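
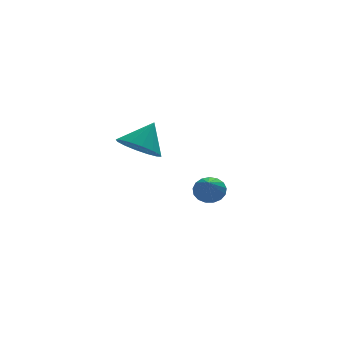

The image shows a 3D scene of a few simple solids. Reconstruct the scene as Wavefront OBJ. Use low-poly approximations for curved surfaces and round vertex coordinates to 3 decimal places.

v -4.114 -3.222 2.762
v -3.284 -3.084 2.116
v -3.266 -2.718 3.958
v -3.554 -2.606 2.106
v -3.973 -2.293 2.271
v -4.43 -2.229 2.568
v -4.802 -2.431 2.917
v -4.99 -2.845 3.224
v -4.943 -3.36 3.408
v -4.674 -3.838 3.418
v -4.254 -4.151 3.253
v -3.797 -4.215 2.956
v -3.425 -4.013 2.607
v -3.237 -3.599 2.3
v 0.962 2.319 -2.794
v 1.449 2.601 -2.239
v 0.438 1.081 -1.706
v 1.126 2.789 -2.181
v 0.766 2.87 -2.263
v 0.451 2.824 -2.467
v 0.253 2.663 -2.746
v 0.217 2.423 -3.036
v 0.353 2.159 -3.27
v 0.628 1.932 -3.396
v 0.979 1.793 -3.384
v 1.327 1.775 -3.237
v 1.591 1.882 -2.988
v 1.712 2.088 -2.695
v 1.66 2.348 -2.425
f 2 1 4
f 2 4 3
f 4 1 5
f 4 5 3
f 5 1 6
f 5 6 3
f 6 1 7
f 6 7 3
f 7 1 8
f 7 8 3
f 8 1 9
f 8 9 3
f 9 1 10
f 9 10 3
f 10 1 11
f 10 11 3
f 11 1 12
f 11 12 3
f 12 1 13
f 12 13 3
f 13 1 14
f 13 14 3
f 14 1 2
f 14 2 3
f 16 15 18
f 16 18 17
f 18 15 19
f 18 19 17
f 19 15 20
f 19 20 17
f 20 15 21
f 20 21 17
f 21 15 22
f 21 22 17
f 22 15 23
f 22 23 17
f 23 15 24
f 23 24 17
f 24 15 25
f 24 25 17
f 25 15 26
f 25 26 17
f 26 15 27
f 26 27 17
f 27 15 28
f 27 28 17
f 28 15 29
f 28 29 17
f 29 15 16
f 29 16 17



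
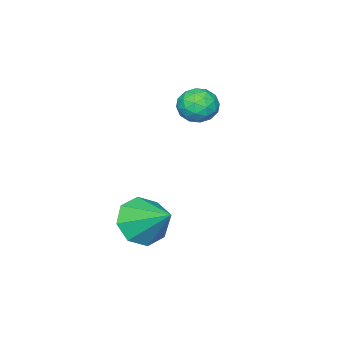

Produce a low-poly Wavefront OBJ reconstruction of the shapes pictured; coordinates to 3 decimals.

v -0.606 2.263 0.67
v -0.019 2.587 1.123
v -0.661 1.233 1.477
v -0.074 1.557 1.93
v -0.807 1.899 1.912
v -0.774 2.536 1.413
v 0.094 1.284 1.187
v 0.127 1.921 0.688
v 0.413 1.982 1.443
v -0.144 2.363 1.891
v -0.536 1.457 0.709
v -1.093 1.838 1.157
v -0.308 2.516 0.826
v -0.372 1.304 1.774
v -0.803 1.506 1.763
v -0.458 1.696 2.03
v -0.751 2.486 0.996
v -0.406 2.676 1.263
v -0.87 2.272 1.726
v -0.274 1.144 1.337
v 0.071 1.334 1.604
v -0.222 2.124 0.57
v 0.123 2.314 0.837
v 0.19 1.548 0.874
v 0.291 2.351 1.28
v 0.259 1.745 1.755
v 0.358 1.584 1.318
v 0.377 1.959 1.024
v -0.036 2.574 1.544
v -0.068 1.969 2.018
v -0.499 2.17 2.007
v -0.479 2.544 1.714
v 0.218 2.219 1.732
v -0.612 1.851 0.582
v -0.644 1.246 1.056
v -0.201 1.276 0.886
v -0.181 1.65 0.593
v -0.939 2.075 0.845
v -0.971 1.469 1.32
v -1.057 1.861 1.576
v -1.038 2.236 1.282
v -0.898 1.601 0.868
v 3.646 2.877 -2.402
v 3.987 3.405 -3.243
v 3.834 4.323 -1.418
v 3.189 3.449 -3.155
v 2.659 3.158 -2.626
v 2.707 2.702 -1.966
v 3.304 2.349 -1.561
v 4.102 2.305 -1.649
v 4.632 2.596 -2.179
v 4.584 3.051 -2.839
f 1 38 17
f 38 12 41
f 17 41 6
f 38 41 17
f 1 17 13
f 17 6 18
f 13 18 2
f 17 18 13
f 1 13 22
f 13 2 23
f 22 23 8
f 13 23 22
f 1 22 34
f 22 8 37
f 34 37 11
f 22 37 34
f 1 34 38
f 34 11 42
f 38 42 12
f 34 42 38
f 2 18 29
f 18 6 32
f 29 32 10
f 18 32 29
f 6 41 19
f 41 12 40
f 19 40 5
f 41 40 19
f 12 42 39
f 42 11 35
f 39 35 3
f 42 35 39
f 11 37 36
f 37 8 24
f 36 24 7
f 37 24 36
f 8 23 28
f 23 2 25
f 28 25 9
f 23 25 28
f 4 30 16
f 30 10 31
f 16 31 5
f 30 31 16
f 4 16 14
f 16 5 15
f 14 15 3
f 16 15 14
f 4 14 21
f 14 3 20
f 21 20 7
f 14 20 21
f 4 21 26
f 21 7 27
f 26 27 9
f 21 27 26
f 4 26 30
f 26 9 33
f 30 33 10
f 26 33 30
f 5 31 19
f 31 10 32
f 19 32 6
f 31 32 19
f 3 15 39
f 15 5 40
f 39 40 12
f 15 40 39
f 7 20 36
f 20 3 35
f 36 35 11
f 20 35 36
f 9 27 28
f 27 7 24
f 28 24 8
f 27 24 28
f 10 33 29
f 33 9 25
f 29 25 2
f 33 25 29
f 44 43 46
f 44 46 45
f 46 43 47
f 46 47 45
f 47 43 48
f 47 48 45
f 48 43 49
f 48 49 45
f 49 43 50
f 49 50 45
f 50 43 51
f 50 51 45
f 51 43 52
f 51 52 45
f 52 43 44
f 52 44 45



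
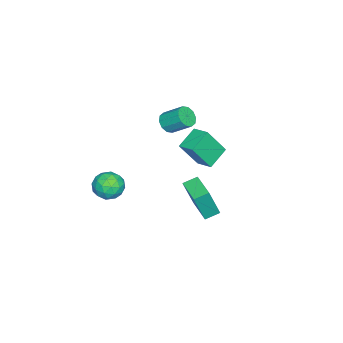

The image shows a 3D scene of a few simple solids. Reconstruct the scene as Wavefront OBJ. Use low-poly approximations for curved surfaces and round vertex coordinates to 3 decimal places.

v 0.602 0.772 0.429
v 1.108 0.32 2.353
v 1.85 1.925 0.371
v 2.356 1.473 2.295
v 1.184 0.127 0.125
v 1.69 -0.325 2.049
v 2.432 1.28 0.067
v 2.938 0.828 1.991
v -3.608 -3.334 2.503
v -3.293 -2.935 1.965
v -3.238 -1.747 2.879
v -3.552 -2.146 3.417
v -3.746 -2.887 1.93
v -3.691 -1.699 2.844
v -4.147 -3.01 2.114
v -4.092 -1.821 3.027
v -4.341 -3.256 2.446
v -4.286 -2.068 3.36
v -4.255 -3.533 2.801
v -4.2 -2.344 3.714
v -3.922 -3.733 3.041
v -3.867 -2.545 3.955
v -3.469 -3.781 3.076
v -3.414 -2.593 3.99
v -3.068 -3.659 2.893
v -3.013 -2.47 3.806
v -2.874 -3.412 2.56
v -2.819 -2.224 3.474
v -2.96 -3.136 2.206
v -2.905 -1.947 3.119
v 4.031 -2.997 2.632
v 4.498 -3.501 1.952
v 2.922 -4.099 2.688
v 3.389 -4.603 2.008
v 3.769 -4.517 2.893
v 4.455 -3.836 2.858
v 2.965 -3.764 1.782
v 3.651 -3.083 1.747
v 3.839 -3.975 1.426
v 4.336 -4.441 2.113
v 3.084 -3.159 2.527
v 3.581 -3.625 3.214
v 4.362 -3.152 2.287
v 3.058 -4.448 2.353
v 3.281 -4.397 2.873
v 3.556 -4.694 2.473
v 4.337 -3.349 2.82
v 4.611 -3.646 2.42
v 4.183 -4.243 2.973
v 2.809 -3.954 2.22
v 3.083 -4.251 1.82
v 3.864 -2.906 2.167
v 4.139 -3.203 1.767
v 3.237 -3.357 1.667
v 4.25 -3.727 1.578
v 3.597 -4.375 1.611
v 3.348 -3.882 1.478
v 3.751 -3.481 1.458
v 4.542 -4.001 1.982
v 3.889 -4.649 2.015
v 4.113 -4.599 2.535
v 4.516 -4.198 2.515
v 4.154 -4.28 1.673
v 3.531 -2.951 2.625
v 2.878 -3.599 2.658
v 2.904 -3.402 2.125
v 3.307 -3.001 2.105
v 3.823 -3.225 3.029
v 3.17 -3.873 3.062
v 3.669 -4.119 3.182
v 4.072 -3.718 3.162
v 3.266 -3.32 2.967
v -4.623 -0.998 0.401
v -4.144 -0.002 0.721
v -3.323 -1.398 -0.3
v -2.844 -0.402 0.02
v -3.956 -1.878 2.14
v -3.477 -0.882 2.46
v -2.656 -2.278 1.439
v -2.177 -1.282 1.759
f 2 4 1
f 5 2 1
f 1 4 3
f 3 5 1
f 2 8 4
f 6 2 5
f 6 8 2
f 4 8 3
f 7 5 3
f 3 8 7
f 7 6 5
f 8 6 7
f 10 9 13
f 10 13 11
f 11 13 14
f 11 14 12
f 13 9 15
f 13 15 14
f 14 15 16
f 14 16 12
f 15 9 17
f 15 17 16
f 16 17 18
f 16 18 12
f 17 9 19
f 17 19 18
f 18 19 20
f 18 20 12
f 19 9 21
f 19 21 20
f 20 21 22
f 20 22 12
f 21 9 23
f 21 23 22
f 22 23 24
f 22 24 12
f 23 9 25
f 23 25 24
f 24 25 26
f 24 26 12
f 25 9 27
f 25 27 26
f 26 27 28
f 26 28 12
f 27 9 29
f 27 29 28
f 28 29 30
f 28 30 12
f 29 9 10
f 29 10 30
f 30 10 11
f 30 11 12
f 31 68 47
f 68 42 71
f 47 71 36
f 68 71 47
f 31 47 43
f 47 36 48
f 43 48 32
f 47 48 43
f 31 43 52
f 43 32 53
f 52 53 38
f 43 53 52
f 31 52 64
f 52 38 67
f 64 67 41
f 52 67 64
f 31 64 68
f 64 41 72
f 68 72 42
f 64 72 68
f 32 48 59
f 48 36 62
f 59 62 40
f 48 62 59
f 36 71 49
f 71 42 70
f 49 70 35
f 71 70 49
f 42 72 69
f 72 41 65
f 69 65 33
f 72 65 69
f 41 67 66
f 67 38 54
f 66 54 37
f 67 54 66
f 38 53 58
f 53 32 55
f 58 55 39
f 53 55 58
f 34 60 46
f 60 40 61
f 46 61 35
f 60 61 46
f 34 46 44
f 46 35 45
f 44 45 33
f 46 45 44
f 34 44 51
f 44 33 50
f 51 50 37
f 44 50 51
f 34 51 56
f 51 37 57
f 56 57 39
f 51 57 56
f 34 56 60
f 56 39 63
f 60 63 40
f 56 63 60
f 35 61 49
f 61 40 62
f 49 62 36
f 61 62 49
f 33 45 69
f 45 35 70
f 69 70 42
f 45 70 69
f 37 50 66
f 50 33 65
f 66 65 41
f 50 65 66
f 39 57 58
f 57 37 54
f 58 54 38
f 57 54 58
f 40 63 59
f 63 39 55
f 59 55 32
f 63 55 59
f 74 76 73
f 77 74 73
f 73 76 75
f 75 77 73
f 74 80 76
f 78 74 77
f 78 80 74
f 76 80 75
f 79 77 75
f 75 80 79
f 79 78 77
f 80 78 79



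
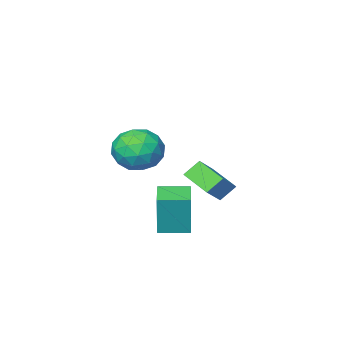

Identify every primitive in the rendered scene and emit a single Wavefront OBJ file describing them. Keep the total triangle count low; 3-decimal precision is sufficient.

v 0.923 1.914 -4.323
v 1.05 2.095 -2.386
v -0.214 2.641 -4.316
v -0.087 2.823 -2.379
v 1.667 3.077 -4.481
v 1.794 3.259 -2.544
v 0.53 3.805 -4.474
v 0.657 3.986 -2.537
v 1.575 3.019 0.9
v 2.28 3.748 0.388
v 2.32 1.632 -0.048
v 3.025 2.361 -0.56
v 3.147 2.135 0.546
v 2.686 2.993 1.132
v 1.914 2.387 -0.792
v 1.453 3.245 -0.206
v 2.489 3.357 -0.658
v 3.251 3.201 0.169
v 1.349 2.179 0.171
v 2.111 2.023 0.998
v 1.862 3.505 0.727
v 2.738 1.875 -0.387
v 2.81 1.742 0.263
v 3.224 2.171 -0.038
v 2.101 3.061 1.164
v 2.515 3.49 0.863
v 3.025 2.542 0.957
v 2.085 1.89 -0.523
v 2.499 2.319 -0.824
v 1.376 3.209 0.378
v 1.79 3.638 0.077
v 1.575 2.838 -0.617
v 2.399 3.704 -0.189
v 2.837 2.889 -0.746
v 2.184 2.904 -0.882
v 1.913 3.408 -0.538
v 2.847 3.612 0.297
v 3.285 2.797 -0.259
v 3.357 2.665 0.391
v 3.086 3.169 0.735
v 2.97 3.383 -0.317
v 1.315 2.583 0.599
v 1.753 1.768 0.043
v 1.514 2.211 -0.395
v 1.243 2.715 -0.051
v 1.763 2.491 1.086
v 2.201 1.676 0.529
v 2.687 1.972 0.878
v 2.416 2.476 1.222
v 1.63 1.997 0.657
v -2.525 -0.505 -3.996
v -3.226 -0.35 -3.3
v -2.776 0.914 -4.566
v -3.477 1.07 -3.87
v -1.483 0.05 -3.07
v -2.184 0.206 -2.374
v -1.734 1.47 -3.64
v -2.435 1.625 -2.944
f 2 4 1
f 5 2 1
f 1 4 3
f 3 5 1
f 2 8 4
f 6 2 5
f 6 8 2
f 4 8 3
f 7 5 3
f 3 8 7
f 7 6 5
f 8 6 7
f 9 46 25
f 46 20 49
f 25 49 14
f 46 49 25
f 9 25 21
f 25 14 26
f 21 26 10
f 25 26 21
f 9 21 30
f 21 10 31
f 30 31 16
f 21 31 30
f 9 30 42
f 30 16 45
f 42 45 19
f 30 45 42
f 9 42 46
f 42 19 50
f 46 50 20
f 42 50 46
f 10 26 37
f 26 14 40
f 37 40 18
f 26 40 37
f 14 49 27
f 49 20 48
f 27 48 13
f 49 48 27
f 20 50 47
f 50 19 43
f 47 43 11
f 50 43 47
f 19 45 44
f 45 16 32
f 44 32 15
f 45 32 44
f 16 31 36
f 31 10 33
f 36 33 17
f 31 33 36
f 12 38 24
f 38 18 39
f 24 39 13
f 38 39 24
f 12 24 22
f 24 13 23
f 22 23 11
f 24 23 22
f 12 22 29
f 22 11 28
f 29 28 15
f 22 28 29
f 12 29 34
f 29 15 35
f 34 35 17
f 29 35 34
f 12 34 38
f 34 17 41
f 38 41 18
f 34 41 38
f 13 39 27
f 39 18 40
f 27 40 14
f 39 40 27
f 11 23 47
f 23 13 48
f 47 48 20
f 23 48 47
f 15 28 44
f 28 11 43
f 44 43 19
f 28 43 44
f 17 35 36
f 35 15 32
f 36 32 16
f 35 32 36
f 18 41 37
f 41 17 33
f 37 33 10
f 41 33 37
f 52 54 51
f 55 52 51
f 51 54 53
f 53 55 51
f 52 58 54
f 56 52 55
f 56 58 52
f 54 58 53
f 57 55 53
f 53 58 57
f 57 56 55
f 58 56 57



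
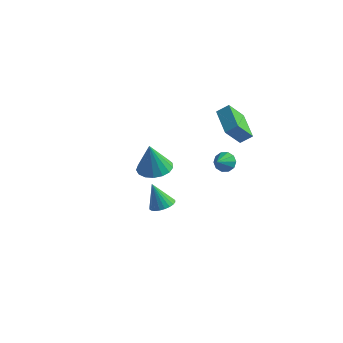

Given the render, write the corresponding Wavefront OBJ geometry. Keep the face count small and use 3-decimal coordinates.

v -2.362 1.5 -1.501
v -1.323 1.372 -1.425
v -2.538 1.22 0.441
v -1.388 1.866 -1.36
v -1.676 2.276 -1.327
v -2.122 2.509 -1.333
v -2.622 2.51 -1.379
v -3.063 2.28 -1.452
v -3.344 1.872 -1.536
v -3.399 1.378 -1.613
v -3.217 0.913 -1.663
v -2.839 0.582 -1.677
v -2.352 0.461 -1.65
v -1.867 0.579 -1.589
v -1.496 0.907 -1.508
v 1.504 3.264 2.687
v 1.043 2.403 3.878
v 2.068 3.655 3.188
v 1.608 2.794 4.379
v 2.812 1.946 2.241
v 2.352 1.085 3.432
v 3.377 2.337 2.742
v 2.916 1.476 3.933
v -4.107 3.395 -3.614
v -3.554 3.224 -3.729
v -3.893 3.385 -2.566
v -3.551 3.557 -3.727
v -3.725 3.838 -3.689
v -4.02 3.978 -3.627
v -4.343 3.933 -3.561
v -4.591 3.717 -3.512
v -4.685 3.399 -3.496
v -4.597 3.079 -3.517
v -4.352 2.86 -3.569
v -4.031 2.81 -3.635
v -3.733 2.946 -3.695
v 3.843 -1.568 3.263
v 4.213 -1.284 3.715
v 3.837 -2.412 3.797
v 3.828 -1.22 3.812
v 3.449 -1.289 3.698
v 3.221 -1.464 3.418
v 3.23 -1.679 3.079
v 3.473 -1.852 2.81
v 3.858 -1.915 2.714
v 4.237 -1.846 2.827
v 4.466 -1.671 3.107
v 4.457 -1.456 3.446
v 0.945 -3.098 -0.324
v 1.429 -3.62 -0.123
v 0.315 -3.122 1.124
v 1.574 -3.38 -0.055
v 1.624 -3.097 -0.029
v 1.57 -2.814 -0.048
v 1.421 -2.574 -0.108
v 1.2 -2.414 -0.202
v 0.94 -2.358 -0.314
v 0.68 -2.415 -0.428
v 0.461 -2.575 -0.526
v 0.316 -2.816 -0.593
v 0.267 -3.099 -0.62
v 0.32 -3.382 -0.601
v 0.469 -3.622 -0.54
v 0.69 -3.782 -0.447
v 0.951 -3.838 -0.334
v 1.21 -3.781 -0.221
f 2 1 4
f 2 4 3
f 4 1 5
f 4 5 3
f 5 1 6
f 5 6 3
f 6 1 7
f 6 7 3
f 7 1 8
f 7 8 3
f 8 1 9
f 8 9 3
f 9 1 10
f 9 10 3
f 10 1 11
f 10 11 3
f 11 1 12
f 11 12 3
f 12 1 13
f 12 13 3
f 13 1 14
f 13 14 3
f 14 1 15
f 14 15 3
f 15 1 2
f 15 2 3
f 17 19 16
f 20 17 16
f 16 19 18
f 18 20 16
f 17 23 19
f 21 17 20
f 21 23 17
f 19 23 18
f 22 20 18
f 18 23 22
f 22 21 20
f 23 21 22
f 25 24 27
f 25 27 26
f 27 24 28
f 27 28 26
f 28 24 29
f 28 29 26
f 29 24 30
f 29 30 26
f 30 24 31
f 30 31 26
f 31 24 32
f 31 32 26
f 32 24 33
f 32 33 26
f 33 24 34
f 33 34 26
f 34 24 35
f 34 35 26
f 35 24 36
f 35 36 26
f 36 24 25
f 36 25 26
f 38 37 40
f 38 40 39
f 40 37 41
f 40 41 39
f 41 37 42
f 41 42 39
f 42 37 43
f 42 43 39
f 43 37 44
f 43 44 39
f 44 37 45
f 44 45 39
f 45 37 46
f 45 46 39
f 46 37 47
f 46 47 39
f 47 37 48
f 47 48 39
f 48 37 38
f 48 38 39
f 50 49 52
f 50 52 51
f 52 49 53
f 52 53 51
f 53 49 54
f 53 54 51
f 54 49 55
f 54 55 51
f 55 49 56
f 55 56 51
f 56 49 57
f 56 57 51
f 57 49 58
f 57 58 51
f 58 49 59
f 58 59 51
f 59 49 60
f 59 60 51
f 60 49 61
f 60 61 51
f 61 49 62
f 61 62 51
f 62 49 63
f 62 63 51
f 63 49 64
f 63 64 51
f 64 49 65
f 64 65 51
f 65 49 66
f 65 66 51
f 66 49 50
f 66 50 51



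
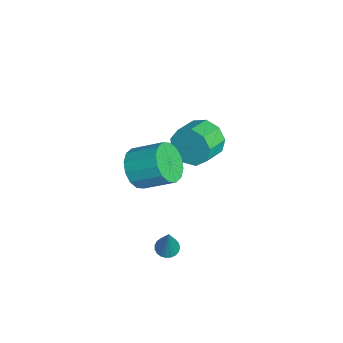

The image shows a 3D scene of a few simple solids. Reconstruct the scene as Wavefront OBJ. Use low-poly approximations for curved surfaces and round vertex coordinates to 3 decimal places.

v 3.166 -1.245 -2.935
v 3.611 -1.585 -3.089
v 3.814 -1.235 -1.085
v 3.702 -1.364 -3.122
v 3.701 -1.123 -3.123
v 3.608 -0.903 -3.091
v 3.438 -0.742 -3.033
v 3.221 -0.668 -2.957
v 2.995 -0.694 -2.878
v 2.798 -0.815 -2.809
v 2.665 -1.01 -2.761
v 2.619 -1.246 -2.744
v 2.667 -1.482 -2.759
v 2.802 -1.677 -2.805
v 2.999 -1.797 -2.874
v 3.226 -1.822 -2.953
v 3.442 -1.746 -3.029
v -1.776 1.059 0.082
v -1.214 1.279 -0.826
v -0.182 0.441 -0.39
v -0.744 0.221 0.518
v -1.04 1.771 -0.293
v -0.008 0.932 0.143
v -1.211 1.929 0.416
v -0.178 1.091 0.852
v -1.646 1.681 0.968
v -0.613 0.842 1.404
v -2.142 1.141 1.105
v -1.109 0.303 1.542
v -2.467 0.564 0.764
v -1.434 -0.275 1.2
v -2.469 0.218 0.104
v -1.436 -0.621 0.54
v -2.147 0.266 -0.567
v -1.114 -0.573 -0.131
v -1.651 0.685 -0.934
v -0.618 -0.154 -0.498
v 2.506 -2.473 2.74
v 3.241 -2.271 2.002
v 3.768 -0.904 2.903
v 3.034 -1.107 3.64
v 2.796 -1.993 1.84
v 3.324 -0.626 2.741
v 2.274 -1.843 1.919
v 2.802 -0.476 2.82
v 1.814 -1.863 2.218
v 2.342 -0.496 3.119
v 1.54 -2.046 2.656
v 2.068 -0.679 3.557
v 1.524 -2.343 3.117
v 2.052 -0.977 4.018
v 1.772 -2.676 3.477
v 2.299 -1.309 4.378
v 2.216 -2.954 3.639
v 2.744 -1.587 4.54
v 2.738 -3.104 3.56
v 3.266 -1.737 4.461
v 3.198 -3.084 3.261
v 3.726 -1.717 4.162
v 3.472 -2.901 2.823
v 4 -1.534 3.724
v 3.488 -2.603 2.362
v 4.016 -1.237 3.263
f 2 1 4
f 2 4 3
f 4 1 5
f 4 5 3
f 5 1 6
f 5 6 3
f 6 1 7
f 6 7 3
f 7 1 8
f 7 8 3
f 8 1 9
f 8 9 3
f 9 1 10
f 9 10 3
f 10 1 11
f 10 11 3
f 11 1 12
f 11 12 3
f 12 1 13
f 12 13 3
f 13 1 14
f 13 14 3
f 14 1 15
f 14 15 3
f 15 1 16
f 15 16 3
f 16 1 17
f 16 17 3
f 17 1 2
f 17 2 3
f 19 18 22
f 19 22 20
f 20 22 23
f 20 23 21
f 22 18 24
f 22 24 23
f 23 24 25
f 23 25 21
f 24 18 26
f 24 26 25
f 25 26 27
f 25 27 21
f 26 18 28
f 26 28 27
f 27 28 29
f 27 29 21
f 28 18 30
f 28 30 29
f 29 30 31
f 29 31 21
f 30 18 32
f 30 32 31
f 31 32 33
f 31 33 21
f 32 18 34
f 32 34 33
f 33 34 35
f 33 35 21
f 34 18 36
f 34 36 35
f 35 36 37
f 35 37 21
f 36 18 19
f 36 19 37
f 37 19 20
f 37 20 21
f 39 38 42
f 39 42 40
f 40 42 43
f 40 43 41
f 42 38 44
f 42 44 43
f 43 44 45
f 43 45 41
f 44 38 46
f 44 46 45
f 45 46 47
f 45 47 41
f 46 38 48
f 46 48 47
f 47 48 49
f 47 49 41
f 48 38 50
f 48 50 49
f 49 50 51
f 49 51 41
f 50 38 52
f 50 52 51
f 51 52 53
f 51 53 41
f 52 38 54
f 52 54 53
f 53 54 55
f 53 55 41
f 54 38 56
f 54 56 55
f 55 56 57
f 55 57 41
f 56 38 58
f 56 58 57
f 57 58 59
f 57 59 41
f 58 38 60
f 58 60 59
f 59 60 61
f 59 61 41
f 60 38 62
f 60 62 61
f 61 62 63
f 61 63 41
f 62 38 39
f 62 39 63
f 63 39 40
f 63 40 41



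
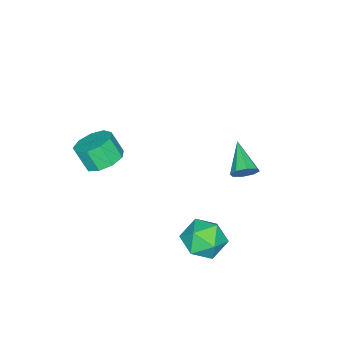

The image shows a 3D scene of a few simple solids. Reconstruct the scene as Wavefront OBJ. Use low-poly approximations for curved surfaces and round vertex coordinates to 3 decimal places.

v -2.132 1.829 -2.725
v -1.693 1.659 -2.322
v -3.188 0.871 -1.975
v -1.935 2.04 -2.176
v -2.293 2.297 -2.352
v -2.557 2.28 -2.746
v -2.572 1.998 -3.127
v -2.33 1.617 -3.273
v -1.972 1.36 -3.097
v -1.708 1.377 -2.703
v 1.813 -2.345 -0.646
v 2.229 -1.691 -0.275
v 2.244 -2.24 0.677
v 1.827 -2.895 0.306
v 1.648 -1.615 -0.223
v 1.663 -2.164 0.73
v 1.144 -1.881 -0.369
v 1.159 -2.43 0.584
v 0.953 -2.364 -0.644
v 0.967 -2.914 0.309
v 1.164 -2.839 -0.921
v 1.178 -3.388 0.032
v 1.679 -3.082 -1.069
v 1.693 -3.631 -0.116
v 2.256 -2.981 -1.02
v 2.27 -3.53 -0.067
v 2.626 -2.582 -0.795
v 2.64 -3.132 0.158
v 2.615 -2.073 -0.502
v 2.63 -2.622 0.451
v 2.325 2.973 -3.065
v 2.782 2.191 -3.533
v 0.858 2.249 -3.287
v 1.315 1.467 -3.755
v 1.448 1.61 -2.754
v 2.354 2.057 -2.617
v 1.286 2.383 -4.203
v 2.192 2.83 -4.066
v 2.14 1.826 -4.237
v 2.24 1.348 -3.341
v 1.4 3.092 -3.479
v 1.5 2.614 -2.583
f 2 1 4
f 2 4 3
f 4 1 5
f 4 5 3
f 5 1 6
f 5 6 3
f 6 1 7
f 6 7 3
f 7 1 8
f 7 8 3
f 8 1 9
f 8 9 3
f 9 1 10
f 9 10 3
f 10 1 2
f 10 2 3
f 12 11 15
f 12 15 13
f 13 15 16
f 13 16 14
f 15 11 17
f 15 17 16
f 16 17 18
f 16 18 14
f 17 11 19
f 17 19 18
f 18 19 20
f 18 20 14
f 19 11 21
f 19 21 20
f 20 21 22
f 20 22 14
f 21 11 23
f 21 23 22
f 22 23 24
f 22 24 14
f 23 11 25
f 23 25 24
f 24 25 26
f 24 26 14
f 25 11 27
f 25 27 26
f 26 27 28
f 26 28 14
f 27 11 29
f 27 29 28
f 28 29 30
f 28 30 14
f 29 11 12
f 29 12 30
f 30 12 13
f 30 13 14
f 31 42 36
f 31 36 32
f 31 32 38
f 31 38 41
f 31 41 42
f 32 36 40
f 36 42 35
f 42 41 33
f 41 38 37
f 38 32 39
f 34 40 35
f 34 35 33
f 34 33 37
f 34 37 39
f 34 39 40
f 35 40 36
f 33 35 42
f 37 33 41
f 39 37 38
f 40 39 32



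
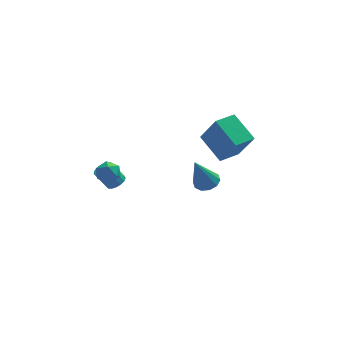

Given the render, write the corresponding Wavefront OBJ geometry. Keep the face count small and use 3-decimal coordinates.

v -3.521 -2.214 2.244
v -3.207 -2.328 2.816
v -3.073 -3.092 1.824
v -2.759 -3.206 2.396
v -3.417 -3.274 2.36
v -3.694 -2.732 2.62
v -2.586 -2.688 2.02
v -2.863 -2.146 2.28
v -2.629 -2.621 2.678
v -3.142 -2.983 2.888
v -3.138 -2.437 1.752
v -3.651 -2.799 1.962
v -2.709 2.83 -2.385
v -2.312 2.533 -2.124
v -2.935 2.572 -1.134
v -3.331 2.87 -1.395
v -2.237 2.787 -2.086
v -2.86 2.827 -1.097
v -2.269 3.052 -2.117
v -2.892 3.091 -1.127
v -2.402 3.265 -2.209
v -3.025 3.304 -1.22
v -2.606 3.379 -2.342
v -3.228 3.418 -1.352
v -2.833 3.367 -2.484
v -3.455 3.407 -1.494
v -3.031 3.233 -2.604
v -3.654 3.272 -1.614
v -3.156 3.006 -2.673
v -3.778 3.045 -1.683
v -3.178 2.739 -2.676
v -3.801 2.778 -1.687
v -3.093 2.493 -2.613
v -3.715 2.532 -1.623
v -2.919 2.324 -2.497
v -3.542 2.363 -1.508
v -2.698 2.271 -2.356
v -3.321 2.311 -1.366
v -2.479 2.347 -2.221
v -3.102 2.386 -1.231
v 1.64 0.76 -0.99
v 2.104 0.249 -0.983
v 1.02 0.22 0.79
v 2.287 0.595 -0.814
v 2.223 1.005 -0.712
v 1.936 1.32 -0.716
v 1.536 1.422 -0.824
v 1.176 1.271 -0.996
v 0.993 0.925 -1.165
v 1.057 0.516 -1.267
v 1.344 0.2 -1.263
v 1.743 0.098 -1.155
v 1.539 4.043 -0.015
v 2.234 3.237 1.666
v 2.522 4.798 -0.06
v 3.217 3.992 1.621
v 2.443 2.808 -0.981
v 3.138 2.002 0.7
v 3.426 3.563 -1.026
v 4.121 2.757 0.655
f 1 12 6
f 1 6 2
f 1 2 8
f 1 8 11
f 1 11 12
f 2 6 10
f 6 12 5
f 12 11 3
f 11 8 7
f 8 2 9
f 4 10 5
f 4 5 3
f 4 3 7
f 4 7 9
f 4 9 10
f 5 10 6
f 3 5 12
f 7 3 11
f 9 7 8
f 10 9 2
f 14 13 17
f 14 17 15
f 15 17 18
f 15 18 16
f 17 13 19
f 17 19 18
f 18 19 20
f 18 20 16
f 19 13 21
f 19 21 20
f 20 21 22
f 20 22 16
f 21 13 23
f 21 23 22
f 22 23 24
f 22 24 16
f 23 13 25
f 23 25 24
f 24 25 26
f 24 26 16
f 25 13 27
f 25 27 26
f 26 27 28
f 26 28 16
f 27 13 29
f 27 29 28
f 28 29 30
f 28 30 16
f 29 13 31
f 29 31 30
f 30 31 32
f 30 32 16
f 31 13 33
f 31 33 32
f 32 33 34
f 32 34 16
f 33 13 35
f 33 35 34
f 34 35 36
f 34 36 16
f 35 13 37
f 35 37 36
f 36 37 38
f 36 38 16
f 37 13 39
f 37 39 38
f 38 39 40
f 38 40 16
f 39 13 14
f 39 14 40
f 40 14 15
f 40 15 16
f 42 41 44
f 42 44 43
f 44 41 45
f 44 45 43
f 45 41 46
f 45 46 43
f 46 41 47
f 46 47 43
f 47 41 48
f 47 48 43
f 48 41 49
f 48 49 43
f 49 41 50
f 49 50 43
f 50 41 51
f 50 51 43
f 51 41 52
f 51 52 43
f 52 41 42
f 52 42 43
f 54 56 53
f 57 54 53
f 53 56 55
f 55 57 53
f 54 60 56
f 58 54 57
f 58 60 54
f 56 60 55
f 59 57 55
f 55 60 59
f 59 58 57
f 60 58 59



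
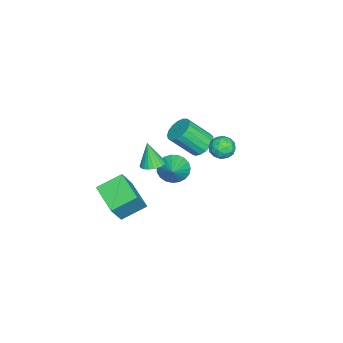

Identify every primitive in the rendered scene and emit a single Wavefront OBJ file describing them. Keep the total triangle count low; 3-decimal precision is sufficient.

v 0.607 2.502 2.378
v 1.365 2.903 2.523
v 1.771 1.62 3.948
v 1.013 1.218 3.802
v 1.098 3.099 2.776
v 1.505 1.816 4.2
v 0.719 3.158 2.937
v 1.125 1.875 4.362
v 0.314 3.067 2.971
v 0.72 1.784 4.395
v -0.024 2.846 2.868
v 0.383 1.563 4.293
v -0.217 2.547 2.653
v 0.189 1.263 4.078
v -0.222 2.237 2.375
v 0.185 0.953 3.8
v -0.037 1.987 2.098
v 0.37 0.704 3.522
v 0.296 1.856 1.885
v 0.702 0.572 3.309
v 0.7 1.873 1.784
v 1.106 0.589 3.209
v 1.082 2.033 1.82
v 1.489 0.75 3.244
v 1.356 2.301 1.983
v 1.762 1.018 3.408
v 1.458 2.615 2.237
v 1.864 1.332 3.662
v -3.79 -0.362 -4.091
v -3.381 0.117 -4.907
v -2.41 -0.038 -3.209
v -3.584 0.437 -4.708
v -3.822 0.619 -4.402
v -4.055 0.632 -4.043
v -4.242 0.472 -3.692
v -4.351 0.169 -3.41
v -4.363 -0.227 -3.246
v -4.275 -0.646 -3.228
v -4.104 -1.016 -3.36
v -3.879 -1.273 -3.618
v -3.638 -1.372 -3.958
v -3.423 -1.297 -4.321
v -3.272 -1.06 -4.644
v -3.21 -0.703 -4.872
v -3.249 -0.287 -4.965
v 1.097 4.291 2.858
v 1.626 4.656 3.351
v 1.594 3.124 3.189
v 2.123 3.489 3.682
v 1.334 3.487 3.865
v 1.027 4.207 3.661
v 2.193 3.573 2.879
v 1.886 4.293 2.675
v 2.303 4.212 3.364
v 1.773 4.159 3.973
v 1.447 3.621 2.567
v 0.917 3.568 3.176
v 1.318 4.575 3.075
v 1.902 3.205 3.465
v 1.438 3.203 3.572
v 1.749 3.417 3.862
v 0.966 4.312 3.258
v 1.277 4.527 3.547
v 1.105 3.84 3.849
v 1.943 3.253 2.993
v 2.254 3.468 3.282
v 1.471 4.363 2.678
v 1.782 4.577 2.968
v 2.115 3.94 2.691
v 2.027 4.529 3.373
v 2.319 3.844 3.567
v 2.36 3.893 3.096
v 2.18 4.316 2.975
v 1.715 4.498 3.731
v 2.007 3.812 3.925
v 1.543 3.811 4.033
v 1.363 4.235 3.913
v 2.113 4.237 3.738
v 1.213 3.968 2.615
v 1.505 3.282 2.809
v 1.857 3.545 2.627
v 1.677 3.969 2.507
v 0.901 3.936 2.973
v 1.193 3.251 3.167
v 1.04 3.464 3.565
v 0.86 3.887 3.444
v 1.107 3.543 2.802
v 2.723 -2.555 -1.625
v 1.869 -1.279 -0.872
v 4.091 -1.277 -2.239
v 3.237 -0.001 -1.486
v 3.703 -2.839 -0.034
v 2.849 -1.563 0.719
v 5.071 -1.561 -0.648
v 4.217 -0.285 0.105
v 4.085 0.585 3.128
v 4.591 1.062 3.35
v 3.795 0.195 4.632
v 4.358 1.226 3.347
v 4.083 1.292 3.311
v 3.808 1.25 3.248
v 3.576 1.107 3.166
v 3.421 0.885 3.078
v 3.367 0.617 2.998
v 3.422 0.344 2.938
v 3.579 0.108 2.907
v 3.812 -0.056 2.909
v 4.087 -0.122 2.945
v 4.361 -0.08 3.009
v 4.593 0.063 3.091
v 4.748 0.285 3.178
v 4.802 0.553 3.258
v 4.747 0.826 3.318
f 2 1 5
f 2 5 3
f 3 5 6
f 3 6 4
f 5 1 7
f 5 7 6
f 6 7 8
f 6 8 4
f 7 1 9
f 7 9 8
f 8 9 10
f 8 10 4
f 9 1 11
f 9 11 10
f 10 11 12
f 10 12 4
f 11 1 13
f 11 13 12
f 12 13 14
f 12 14 4
f 13 1 15
f 13 15 14
f 14 15 16
f 14 16 4
f 15 1 17
f 15 17 16
f 16 17 18
f 16 18 4
f 17 1 19
f 17 19 18
f 18 19 20
f 18 20 4
f 19 1 21
f 19 21 20
f 20 21 22
f 20 22 4
f 21 1 23
f 21 23 22
f 22 23 24
f 22 24 4
f 23 1 25
f 23 25 24
f 24 25 26
f 24 26 4
f 25 1 27
f 25 27 26
f 26 27 28
f 26 28 4
f 27 1 2
f 27 2 28
f 28 2 3
f 28 3 4
f 30 29 32
f 30 32 31
f 32 29 33
f 32 33 31
f 33 29 34
f 33 34 31
f 34 29 35
f 34 35 31
f 35 29 36
f 35 36 31
f 36 29 37
f 36 37 31
f 37 29 38
f 37 38 31
f 38 29 39
f 38 39 31
f 39 29 40
f 39 40 31
f 40 29 41
f 40 41 31
f 41 29 42
f 41 42 31
f 42 29 43
f 42 43 31
f 43 29 44
f 43 44 31
f 44 29 45
f 44 45 31
f 45 29 30
f 45 30 31
f 46 83 62
f 83 57 86
f 62 86 51
f 83 86 62
f 46 62 58
f 62 51 63
f 58 63 47
f 62 63 58
f 46 58 67
f 58 47 68
f 67 68 53
f 58 68 67
f 46 67 79
f 67 53 82
f 79 82 56
f 67 82 79
f 46 79 83
f 79 56 87
f 83 87 57
f 79 87 83
f 47 63 74
f 63 51 77
f 74 77 55
f 63 77 74
f 51 86 64
f 86 57 85
f 64 85 50
f 86 85 64
f 57 87 84
f 87 56 80
f 84 80 48
f 87 80 84
f 56 82 81
f 82 53 69
f 81 69 52
f 82 69 81
f 53 68 73
f 68 47 70
f 73 70 54
f 68 70 73
f 49 75 61
f 75 55 76
f 61 76 50
f 75 76 61
f 49 61 59
f 61 50 60
f 59 60 48
f 61 60 59
f 49 59 66
f 59 48 65
f 66 65 52
f 59 65 66
f 49 66 71
f 66 52 72
f 71 72 54
f 66 72 71
f 49 71 75
f 71 54 78
f 75 78 55
f 71 78 75
f 50 76 64
f 76 55 77
f 64 77 51
f 76 77 64
f 48 60 84
f 60 50 85
f 84 85 57
f 60 85 84
f 52 65 81
f 65 48 80
f 81 80 56
f 65 80 81
f 54 72 73
f 72 52 69
f 73 69 53
f 72 69 73
f 55 78 74
f 78 54 70
f 74 70 47
f 78 70 74
f 89 91 88
f 92 89 88
f 88 91 90
f 90 92 88
f 89 95 91
f 93 89 92
f 93 95 89
f 91 95 90
f 94 92 90
f 90 95 94
f 94 93 92
f 95 93 94
f 97 96 99
f 97 99 98
f 99 96 100
f 99 100 98
f 100 96 101
f 100 101 98
f 101 96 102
f 101 102 98
f 102 96 103
f 102 103 98
f 103 96 104
f 103 104 98
f 104 96 105
f 104 105 98
f 105 96 106
f 105 106 98
f 106 96 107
f 106 107 98
f 107 96 108
f 107 108 98
f 108 96 109
f 108 109 98
f 109 96 110
f 109 110 98
f 110 96 111
f 110 111 98
f 111 96 112
f 111 112 98
f 112 96 113
f 112 113 98
f 113 96 97
f 113 97 98



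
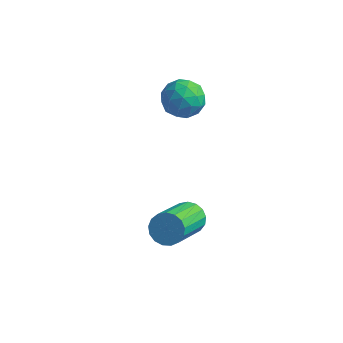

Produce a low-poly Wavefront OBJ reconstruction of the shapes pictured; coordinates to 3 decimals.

v -2.079 0.297 -0.35
v -1.388 0.152 -0.768
v -1.652 -0.492 0.628
v -0.961 -0.637 0.21
v -1.101 0.107 0.527
v -1.364 0.594 -0.078
v -1.676 -0.934 -0.062
v -1.939 -0.447 -0.667
v -1.139 -0.609 -0.59
v -0.784 0.034 -0.226
v -2.256 -0.374 0.086
v -1.901 0.269 0.45
v -1.771 0.294 -0.645
v -1.269 -0.634 0.505
v -1.351 -0.197 0.691
v -0.945 -0.282 0.445
v -1.757 0.554 -0.239
v -1.351 0.468 -0.485
v -1.182 0.442 0.276
v -1.689 -0.808 0.345
v -1.283 -0.894 0.099
v -2.095 -0.058 -0.585
v -1.689 -0.143 -0.831
v -1.858 -0.782 -0.416
v -1.219 -0.239 -0.786
v -0.968 -0.702 -0.211
v -1.388 -0.877 -0.371
v -1.543 -0.591 -0.726
v -1.01 0.139 -0.572
v -0.759 -0.324 0.003
v -0.841 0.113 0.189
v -0.996 0.399 -0.167
v -0.863 -0.308 -0.468
v -2.281 -0.016 -0.143
v -2.03 -0.479 0.432
v -2.044 -0.739 0.027
v -2.199 -0.453 -0.329
v -2.072 0.362 0.071
v -1.821 -0.101 0.646
v -1.497 0.251 0.586
v -1.652 0.537 0.231
v -2.177 -0.032 0.328
v 0.112 -2.882 -3.495
v 0.442 -3.178 -3.943
v 0.557 -4.913 -2.713
v 0.228 -4.618 -2.265
v 0.653 -3.045 -3.774
v 0.768 -4.78 -2.544
v 0.741 -2.874 -3.542
v 0.856 -4.609 -2.311
v 0.684 -2.705 -3.298
v 0.799 -4.44 -2.068
v 0.496 -2.577 -3.1
v 0.611 -4.312 -1.87
v 0.221 -2.519 -2.992
v 0.336 -4.254 -1.762
v -0.08 -2.544 -3
v 0.036 -4.279 -1.77
v -0.336 -2.647 -3.121
v -0.221 -4.382 -1.89
v -0.49 -2.803 -3.327
v -0.375 -4.539 -2.097
v -0.505 -2.978 -3.572
v -0.39 -4.713 -2.342
v -0.38 -3.131 -3.8
v -0.265 -4.866 -2.57
v -0.141 -3.227 -3.957
v -0.026 -4.962 -2.727
v 0.156 -3.244 -4.009
v 0.271 -4.979 -2.779
f 1 38 17
f 38 12 41
f 17 41 6
f 38 41 17
f 1 17 13
f 17 6 18
f 13 18 2
f 17 18 13
f 1 13 22
f 13 2 23
f 22 23 8
f 13 23 22
f 1 22 34
f 22 8 37
f 34 37 11
f 22 37 34
f 1 34 38
f 34 11 42
f 38 42 12
f 34 42 38
f 2 18 29
f 18 6 32
f 29 32 10
f 18 32 29
f 6 41 19
f 41 12 40
f 19 40 5
f 41 40 19
f 12 42 39
f 42 11 35
f 39 35 3
f 42 35 39
f 11 37 36
f 37 8 24
f 36 24 7
f 37 24 36
f 8 23 28
f 23 2 25
f 28 25 9
f 23 25 28
f 4 30 16
f 30 10 31
f 16 31 5
f 30 31 16
f 4 16 14
f 16 5 15
f 14 15 3
f 16 15 14
f 4 14 21
f 14 3 20
f 21 20 7
f 14 20 21
f 4 21 26
f 21 7 27
f 26 27 9
f 21 27 26
f 4 26 30
f 26 9 33
f 30 33 10
f 26 33 30
f 5 31 19
f 31 10 32
f 19 32 6
f 31 32 19
f 3 15 39
f 15 5 40
f 39 40 12
f 15 40 39
f 7 20 36
f 20 3 35
f 36 35 11
f 20 35 36
f 9 27 28
f 27 7 24
f 28 24 8
f 27 24 28
f 10 33 29
f 33 9 25
f 29 25 2
f 33 25 29
f 44 43 47
f 44 47 45
f 45 47 48
f 45 48 46
f 47 43 49
f 47 49 48
f 48 49 50
f 48 50 46
f 49 43 51
f 49 51 50
f 50 51 52
f 50 52 46
f 51 43 53
f 51 53 52
f 52 53 54
f 52 54 46
f 53 43 55
f 53 55 54
f 54 55 56
f 54 56 46
f 55 43 57
f 55 57 56
f 56 57 58
f 56 58 46
f 57 43 59
f 57 59 58
f 58 59 60
f 58 60 46
f 59 43 61
f 59 61 60
f 60 61 62
f 60 62 46
f 61 43 63
f 61 63 62
f 62 63 64
f 62 64 46
f 63 43 65
f 63 65 64
f 64 65 66
f 64 66 46
f 65 43 67
f 65 67 66
f 66 67 68
f 66 68 46
f 67 43 69
f 67 69 68
f 68 69 70
f 68 70 46
f 69 43 44
f 69 44 70
f 70 44 45
f 70 45 46



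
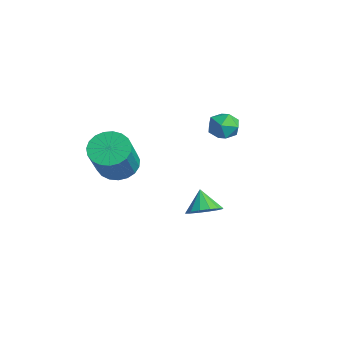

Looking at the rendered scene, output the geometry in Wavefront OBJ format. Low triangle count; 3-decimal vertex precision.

v -3.22 2.119 3.044
v -2.894 1.883 2.391
v -3.386 0.937 3.389
v -3.06 0.701 2.736
v -2.635 1.047 3.273
v -2.533 1.778 3.06
v -3.747 1.042 2.72
v -3.645 1.773 2.507
v -3.22 1.217 2.191
v -2.533 1.22 2.532
v -3.747 1.6 3.248
v -3.06 1.603 3.589
v 0.165 -0.977 0.405
v 0.769 -1.004 0.882
v -0.485 -0.863 1.235
v 0.724 -0.617 0.794
v 0.529 -0.327 0.602
v 0.237 -0.211 0.358
v -0.074 -0.3 0.125
v -0.322 -0.57 -0.032
v -0.439 -0.949 -0.072
v -0.394 -1.336 0.016
v -0.199 -1.626 0.208
v 0.093 -1.742 0.453
v 0.405 -1.653 0.685
v 0.652 -1.383 0.842
v -3.985 -2.902 1.28
v -3.204 -2.804 0.823
v -2.134 -3.601 2.483
v -2.915 -3.698 2.94
v -3.233 -2.472 1.001
v -2.163 -3.268 2.661
v -3.392 -2.214 1.227
v -2.322 -3.01 2.888
v -3.654 -2.074 1.463
v -2.583 -2.871 3.123
v -3.973 -2.078 1.667
v -2.902 -2.875 3.327
v -4.294 -2.224 1.804
v -3.223 -3.021 3.464
v -4.561 -2.488 1.85
v -3.491 -3.284 3.51
v -4.729 -2.823 1.798
v -3.659 -3.619 3.458
v -4.769 -3.171 1.656
v -3.698 -3.968 3.316
v -4.673 -3.473 1.449
v -3.602 -4.27 3.109
v -4.458 -3.677 1.213
v -3.387 -4.473 2.873
v -4.161 -3.746 0.989
v -3.091 -4.542 2.649
v -3.834 -3.669 0.814
v -2.764 -4.465 2.475
v -3.533 -3.46 0.721
v -2.463 -4.256 2.381
v -3.31 -3.154 0.724
v -2.24 -3.95 2.384
f 1 12 6
f 1 6 2
f 1 2 8
f 1 8 11
f 1 11 12
f 2 6 10
f 6 12 5
f 12 11 3
f 11 8 7
f 8 2 9
f 4 10 5
f 4 5 3
f 4 3 7
f 4 7 9
f 4 9 10
f 5 10 6
f 3 5 12
f 7 3 11
f 9 7 8
f 10 9 2
f 14 13 16
f 14 16 15
f 16 13 17
f 16 17 15
f 17 13 18
f 17 18 15
f 18 13 19
f 18 19 15
f 19 13 20
f 19 20 15
f 20 13 21
f 20 21 15
f 21 13 22
f 21 22 15
f 22 13 23
f 22 23 15
f 23 13 24
f 23 24 15
f 24 13 25
f 24 25 15
f 25 13 26
f 25 26 15
f 26 13 14
f 26 14 15
f 28 27 31
f 28 31 29
f 29 31 32
f 29 32 30
f 31 27 33
f 31 33 32
f 32 33 34
f 32 34 30
f 33 27 35
f 33 35 34
f 34 35 36
f 34 36 30
f 35 27 37
f 35 37 36
f 36 37 38
f 36 38 30
f 37 27 39
f 37 39 38
f 38 39 40
f 38 40 30
f 39 27 41
f 39 41 40
f 40 41 42
f 40 42 30
f 41 27 43
f 41 43 42
f 42 43 44
f 42 44 30
f 43 27 45
f 43 45 44
f 44 45 46
f 44 46 30
f 45 27 47
f 45 47 46
f 46 47 48
f 46 48 30
f 47 27 49
f 47 49 48
f 48 49 50
f 48 50 30
f 49 27 51
f 49 51 50
f 50 51 52
f 50 52 30
f 51 27 53
f 51 53 52
f 52 53 54
f 52 54 30
f 53 27 55
f 53 55 54
f 54 55 56
f 54 56 30
f 55 27 57
f 55 57 56
f 56 57 58
f 56 58 30
f 57 27 28
f 57 28 58
f 58 28 29
f 58 29 30



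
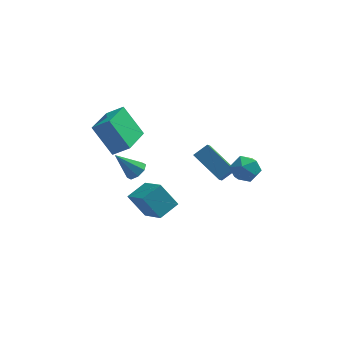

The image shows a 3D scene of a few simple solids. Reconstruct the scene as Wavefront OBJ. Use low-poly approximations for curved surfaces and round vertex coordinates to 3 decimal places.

v 3.385 -1.189 -0.189
v 4.252 -1.167 0.102
v 3.488 -2.653 -0.382
v 4.355 -2.631 -0.091
v 3.672 -2.47 0.495
v 3.608 -1.565 0.615
v 4.132 -2.255 -0.895
v 4.068 -1.35 -0.775
v 4.714 -1.825 -0.335
v 4.429 -1.958 0.525
v 3.311 -1.862 -0.805
v 3.026 -1.995 0.055
v -1.717 -2.636 0.272
v -1.306 -2.996 0.625
v -2.803 -2.644 1.528
v -1.236 -2.508 0.689
v -1.447 -2.095 0.509
v -1.816 -1.999 0.19
v -2.128 -2.277 -0.081
v -2.199 -2.765 -0.145
v -1.988 -3.178 0.035
v -1.618 -3.273 0.354
v -1.294 -3.281 -2.766
v -2.193 -2.938 -1.525
v -0.395 -2.459 -2.342
v -1.293 -2.117 -1.101
v -0.487 -4.663 -1.799
v -1.385 -4.321 -0.558
v 0.413 -3.842 -1.375
v -0.486 -3.499 -0.134
v -3.028 -0.296 -0.286
v -4.109 0.368 1.375
v -2.34 1.71 -0.639
v -3.421 2.374 1.022
v -2.099 -0.494 0.398
v -3.18 0.17 2.059
v -1.411 1.512 0.045
v -2.492 2.176 1.706
v 1.242 2.992 -2.905
v 2.012 3.346 -2.318
v 1.42 3.768 -3.605
v 2.189 4.121 -3.019
v 2.631 1.719 -3.961
v 3.4 2.072 -3.375
v 2.808 2.494 -4.662
v 3.578 2.848 -4.075
f 1 12 6
f 1 6 2
f 1 2 8
f 1 8 11
f 1 11 12
f 2 6 10
f 6 12 5
f 12 11 3
f 11 8 7
f 8 2 9
f 4 10 5
f 4 5 3
f 4 3 7
f 4 7 9
f 4 9 10
f 5 10 6
f 3 5 12
f 7 3 11
f 9 7 8
f 10 9 2
f 14 13 16
f 14 16 15
f 16 13 17
f 16 17 15
f 17 13 18
f 17 18 15
f 18 13 19
f 18 19 15
f 19 13 20
f 19 20 15
f 20 13 21
f 20 21 15
f 21 13 22
f 21 22 15
f 22 13 14
f 22 14 15
f 24 26 23
f 27 24 23
f 23 26 25
f 25 27 23
f 24 30 26
f 28 24 27
f 28 30 24
f 26 30 25
f 29 27 25
f 25 30 29
f 29 28 27
f 30 28 29
f 32 34 31
f 35 32 31
f 31 34 33
f 33 35 31
f 32 38 34
f 36 32 35
f 36 38 32
f 34 38 33
f 37 35 33
f 33 38 37
f 37 36 35
f 38 36 37
f 40 42 39
f 43 40 39
f 39 42 41
f 41 43 39
f 40 46 42
f 44 40 43
f 44 46 40
f 42 46 41
f 45 43 41
f 41 46 45
f 45 44 43
f 46 44 45



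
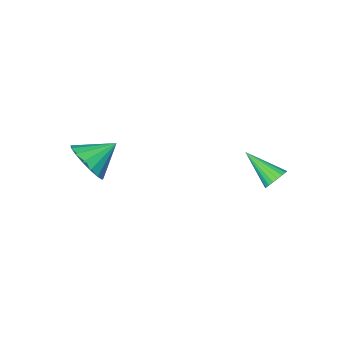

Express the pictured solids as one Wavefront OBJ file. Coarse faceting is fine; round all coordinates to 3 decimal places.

v 3.384 -1.674 -2.82
v 3.926 -1.08 -2.145
v 2.136 -1.446 -2.02
v 3.764 -0.752 -2.49
v 3.515 -0.636 -2.911
v 3.236 -0.757 -3.311
v 2.991 -1.088 -3.599
v 2.836 -1.554 -3.708
v 2.806 -2.046 -3.614
v 2.909 -2.454 -3.339
v 3.121 -2.683 -2.944
v 3.392 -2.68 -2.521
v 3.662 -2.447 -2.167
v 3.868 -2.037 -1.963
v 3.963 -1.544 -1.954
v -2.106 3.568 -2.701
v -1.609 3.537 -3.017
v -1.594 2.172 -1.759
v -1.544 3.685 -2.833
v -1.575 3.813 -2.626
v -1.699 3.899 -2.432
v -1.893 3.927 -2.285
v -2.123 3.893 -2.209
v -2.351 3.803 -2.219
v -2.537 3.672 -2.311
v -2.648 3.523 -2.472
v -2.666 3.382 -2.671
v -2.587 3.273 -2.876
v -2.424 3.215 -3.051
v -2.207 3.217 -3.165
v -1.973 3.281 -3.199
v -1.761 3.394 -3.147
f 2 1 4
f 2 4 3
f 4 1 5
f 4 5 3
f 5 1 6
f 5 6 3
f 6 1 7
f 6 7 3
f 7 1 8
f 7 8 3
f 8 1 9
f 8 9 3
f 9 1 10
f 9 10 3
f 10 1 11
f 10 11 3
f 11 1 12
f 11 12 3
f 12 1 13
f 12 13 3
f 13 1 14
f 13 14 3
f 14 1 15
f 14 15 3
f 15 1 2
f 15 2 3
f 17 16 19
f 17 19 18
f 19 16 20
f 19 20 18
f 20 16 21
f 20 21 18
f 21 16 22
f 21 22 18
f 22 16 23
f 22 23 18
f 23 16 24
f 23 24 18
f 24 16 25
f 24 25 18
f 25 16 26
f 25 26 18
f 26 16 27
f 26 27 18
f 27 16 28
f 27 28 18
f 28 16 29
f 28 29 18
f 29 16 30
f 29 30 18
f 30 16 31
f 30 31 18
f 31 16 32
f 31 32 18
f 32 16 17
f 32 17 18



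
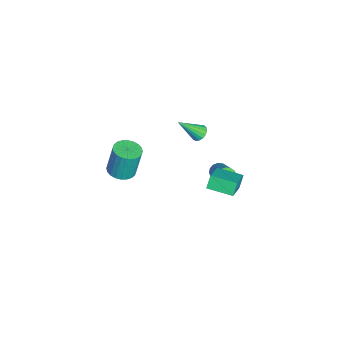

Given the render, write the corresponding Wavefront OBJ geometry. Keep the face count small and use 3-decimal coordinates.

v 2.314 1.337 1.642
v 3.862 1.021 2.624
v 2.726 2.81 1.465
v 4.274 2.494 2.447
v 2.746 1.126 0.893
v 4.294 0.81 1.875
v 3.158 2.599 0.716
v 4.706 2.283 1.698
v 0.832 0.269 3.306
v 1.288 0.096 3.031
v 1.188 -0.909 4.634
v 1.378 0.296 3.184
v 1.343 0.491 3.366
v 1.191 0.634 3.534
v 0.956 0.693 3.649
v 0.694 0.656 3.686
v 0.463 0.529 3.636
v 0.316 0.343 3.511
v 0.288 0.14 3.338
v 0.384 -0.033 3.158
v 0.584 -0.138 3.012
v 0.84 -0.149 2.933
v 1.094 -0.065 2.94
v -2.754 1.343 -4.432
v -2.386 1.432 -4.911
v -0.858 1.906 -3.646
v -1.226 1.817 -3.168
v -2.519 1.714 -4.856
v -0.99 2.187 -3.591
v -2.714 1.896 -4.688
v -1.186 2.369 -3.423
v -2.921 1.93 -4.451
v -1.392 2.403 -3.186
v -3.082 1.806 -4.209
v -1.554 2.28 -2.944
v -3.156 1.559 -4.028
v -1.628 2.033 -2.763
v -3.122 1.254 -3.954
v -1.594 1.728 -2.689
v -2.99 0.973 -4.009
v -1.461 1.446 -2.744
v -2.794 0.791 -4.177
v -1.266 1.264 -2.912
v -2.588 0.757 -4.414
v -1.059 1.23 -3.149
v -2.426 0.88 -4.656
v -0.898 1.354 -3.391
v -2.352 1.127 -4.837
v -0.824 1.601 -3.572
v 2.027 -4.05 0.785
v 2.875 -4.003 0.817
v 2.781 -3.622 2.707
v 1.933 -3.67 2.675
v 2.795 -3.688 0.75
v 2.701 -3.307 2.64
v 2.598 -3.428 0.688
v 2.505 -3.048 2.578
v 2.314 -3.264 0.641
v 2.221 -2.883 2.531
v 1.986 -3.218 0.616
v 1.893 -2.838 2.505
v 1.665 -3.3 0.616
v 1.572 -2.919 2.506
v 1.399 -3.496 0.642
v 1.305 -3.115 2.532
v 1.228 -3.776 0.69
v 1.134 -3.395 2.58
v 1.179 -4.098 0.753
v 1.085 -3.717 2.643
v 1.259 -4.413 0.82
v 1.165 -4.032 2.71
v 1.455 -4.672 0.882
v 1.362 -4.292 2.772
v 1.739 -4.837 0.929
v 1.646 -4.456 2.819
v 2.067 -4.882 0.955
v 1.974 -4.502 2.844
v 2.388 -4.801 0.954
v 2.295 -4.42 2.844
v 2.655 -4.605 0.928
v 2.561 -4.224 2.818
v 2.826 -4.325 0.88
v 2.732 -3.944 2.77
f 2 4 1
f 5 2 1
f 1 4 3
f 3 5 1
f 2 8 4
f 6 2 5
f 6 8 2
f 4 8 3
f 7 5 3
f 3 8 7
f 7 6 5
f 8 6 7
f 10 9 12
f 10 12 11
f 12 9 13
f 12 13 11
f 13 9 14
f 13 14 11
f 14 9 15
f 14 15 11
f 15 9 16
f 15 16 11
f 16 9 17
f 16 17 11
f 17 9 18
f 17 18 11
f 18 9 19
f 18 19 11
f 19 9 20
f 19 20 11
f 20 9 21
f 20 21 11
f 21 9 22
f 21 22 11
f 22 9 23
f 22 23 11
f 23 9 10
f 23 10 11
f 25 24 28
f 25 28 26
f 26 28 29
f 26 29 27
f 28 24 30
f 28 30 29
f 29 30 31
f 29 31 27
f 30 24 32
f 30 32 31
f 31 32 33
f 31 33 27
f 32 24 34
f 32 34 33
f 33 34 35
f 33 35 27
f 34 24 36
f 34 36 35
f 35 36 37
f 35 37 27
f 36 24 38
f 36 38 37
f 37 38 39
f 37 39 27
f 38 24 40
f 38 40 39
f 39 40 41
f 39 41 27
f 40 24 42
f 40 42 41
f 41 42 43
f 41 43 27
f 42 24 44
f 42 44 43
f 43 44 45
f 43 45 27
f 44 24 46
f 44 46 45
f 45 46 47
f 45 47 27
f 46 24 48
f 46 48 47
f 47 48 49
f 47 49 27
f 48 24 25
f 48 25 49
f 49 25 26
f 49 26 27
f 51 50 54
f 51 54 52
f 52 54 55
f 52 55 53
f 54 50 56
f 54 56 55
f 55 56 57
f 55 57 53
f 56 50 58
f 56 58 57
f 57 58 59
f 57 59 53
f 58 50 60
f 58 60 59
f 59 60 61
f 59 61 53
f 60 50 62
f 60 62 61
f 61 62 63
f 61 63 53
f 62 50 64
f 62 64 63
f 63 64 65
f 63 65 53
f 64 50 66
f 64 66 65
f 65 66 67
f 65 67 53
f 66 50 68
f 66 68 67
f 67 68 69
f 67 69 53
f 68 50 70
f 68 70 69
f 69 70 71
f 69 71 53
f 70 50 72
f 70 72 71
f 71 72 73
f 71 73 53
f 72 50 74
f 72 74 73
f 73 74 75
f 73 75 53
f 74 50 76
f 74 76 75
f 75 76 77
f 75 77 53
f 76 50 78
f 76 78 77
f 77 78 79
f 77 79 53
f 78 50 80
f 78 80 79
f 79 80 81
f 79 81 53
f 80 50 82
f 80 82 81
f 81 82 83
f 81 83 53
f 82 50 51
f 82 51 83
f 83 51 52
f 83 52 53



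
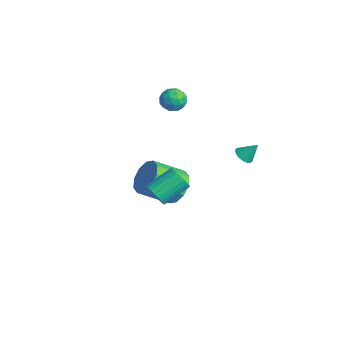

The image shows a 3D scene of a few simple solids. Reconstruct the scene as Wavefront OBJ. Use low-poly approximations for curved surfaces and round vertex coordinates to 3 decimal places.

v 3.957 -4.668 1.717
v 4.419 -4.381 1.276
v 4.264 -2.985 2.023
v 3.803 -3.272 2.463
v 4.167 -4.335 1.138
v 4.012 -2.939 1.884
v 3.879 -4.346 1.1
v 3.724 -2.951 1.846
v 3.604 -4.414 1.168
v 3.449 -3.018 1.915
v 3.391 -4.525 1.332
v 3.236 -3.129 2.078
v 3.275 -4.661 1.562
v 3.12 -3.265 2.308
v 3.277 -4.798 1.819
v 3.122 -3.402 2.565
v 3.397 -4.912 2.058
v 3.242 -3.517 2.804
v 3.614 -4.985 2.238
v 3.459 -3.589 2.984
v 3.89 -5.002 2.328
v 3.735 -3.607 3.074
v 4.178 -4.962 2.312
v 4.023 -3.566 3.059
v 4.428 -4.871 2.194
v 4.273 -3.475 2.94
v 4.596 -4.744 1.993
v 4.441 -3.349 2.739
v 4.654 -4.605 1.744
v 4.499 -3.21 2.49
v 4.592 -4.476 1.49
v 4.437 -3.081 2.237
v -0.288 -1.607 -1.746
v 0.092 -2.215 -2.527
v -0.232 -3.821 -1.434
v -0.612 -3.213 -0.654
v 0.592 -2.05 -2.137
v 0.268 -3.657 -1.044
v 0.756 -1.716 -1.598
v 0.432 -3.323 -0.505
v 0.521 -1.341 -1.115
v 0.197 -2.947 -0.022
v -0.023 -1.067 -0.874
v -0.347 -2.673 0.219
v -0.668 -0.999 -0.966
v -0.992 -2.605 0.127
v -1.168 -1.163 -1.356
v -1.492 -2.77 -0.263
v -1.332 -1.497 -1.895
v -1.656 -3.104 -0.802
v -1.097 -1.873 -2.378
v -1.421 -3.479 -1.285
v -0.553 -2.147 -2.619
v -0.877 -3.753 -1.526
v -2.721 -0.006 3.166
v -2.354 -0.367 2.598
v -3.546 -0.933 3.222
v -3.179 -1.294 2.654
v -2.849 -1.228 3.344
v -2.339 -0.656 3.309
v -3.561 -0.644 2.511
v -3.051 -0.072 2.476
v -2.873 -0.762 2.193
v -2.432 -1.123 2.707
v -3.468 -0.177 3.113
v -3.027 -0.538 3.627
v -2.465 -0.105 2.877
v -3.435 -1.195 2.943
v -3.241 -1.156 3.348
v -3.025 -1.369 3.014
v -2.456 -0.275 3.295
v -2.24 -0.487 2.961
v -2.531 -0.993 3.399
v -3.66 -0.813 2.859
v -3.444 -1.025 2.525
v -2.875 0.069 2.806
v -2.659 -0.144 2.472
v -3.369 -0.307 2.421
v -2.554 -0.55 2.305
v -3.039 -1.094 2.338
v -3.264 -0.712 2.254
v -2.964 -0.376 2.234
v -2.295 -0.762 2.607
v -2.78 -1.307 2.64
v -2.586 -1.268 3.046
v -2.286 -0.931 3.025
v -2.6 -0.994 2.369
v -3.12 0.007 3.18
v -3.605 -0.538 3.213
v -3.614 -0.369 2.795
v -3.314 -0.032 2.774
v -2.861 -0.206 3.482
v -3.346 -0.75 3.515
v -2.936 -0.924 3.586
v -2.636 -0.588 3.566
v -3.3 -0.306 3.451
v 3.173 0.379 2.5
v 3.633 0.504 2.224
v 3.507 0.961 3.32
v 3.464 0.695 2.157
v 3.229 0.814 2.168
v 2.982 0.832 2.255
v 2.778 0.747 2.398
v 2.665 0.578 2.565
v 2.668 0.362 2.717
v 2.787 0.151 2.818
v 2.995 -0.008 2.847
v 3.243 -0.079 2.797
v 3.476 -0.045 2.678
v 3.639 0.086 2.519
v 3.696 0.284 2.355
f 2 1 5
f 2 5 3
f 3 5 6
f 3 6 4
f 5 1 7
f 5 7 6
f 6 7 8
f 6 8 4
f 7 1 9
f 7 9 8
f 8 9 10
f 8 10 4
f 9 1 11
f 9 11 10
f 10 11 12
f 10 12 4
f 11 1 13
f 11 13 12
f 12 13 14
f 12 14 4
f 13 1 15
f 13 15 14
f 14 15 16
f 14 16 4
f 15 1 17
f 15 17 16
f 16 17 18
f 16 18 4
f 17 1 19
f 17 19 18
f 18 19 20
f 18 20 4
f 19 1 21
f 19 21 20
f 20 21 22
f 20 22 4
f 21 1 23
f 21 23 22
f 22 23 24
f 22 24 4
f 23 1 25
f 23 25 24
f 24 25 26
f 24 26 4
f 25 1 27
f 25 27 26
f 26 27 28
f 26 28 4
f 27 1 29
f 27 29 28
f 28 29 30
f 28 30 4
f 29 1 31
f 29 31 30
f 30 31 32
f 30 32 4
f 31 1 2
f 31 2 32
f 32 2 3
f 32 3 4
f 34 33 37
f 34 37 35
f 35 37 38
f 35 38 36
f 37 33 39
f 37 39 38
f 38 39 40
f 38 40 36
f 39 33 41
f 39 41 40
f 40 41 42
f 40 42 36
f 41 33 43
f 41 43 42
f 42 43 44
f 42 44 36
f 43 33 45
f 43 45 44
f 44 45 46
f 44 46 36
f 45 33 47
f 45 47 46
f 46 47 48
f 46 48 36
f 47 33 49
f 47 49 48
f 48 49 50
f 48 50 36
f 49 33 51
f 49 51 50
f 50 51 52
f 50 52 36
f 51 33 53
f 51 53 52
f 52 53 54
f 52 54 36
f 53 33 34
f 53 34 54
f 54 34 35
f 54 35 36
f 55 92 71
f 92 66 95
f 71 95 60
f 92 95 71
f 55 71 67
f 71 60 72
f 67 72 56
f 71 72 67
f 55 67 76
f 67 56 77
f 76 77 62
f 67 77 76
f 55 76 88
f 76 62 91
f 88 91 65
f 76 91 88
f 55 88 92
f 88 65 96
f 92 96 66
f 88 96 92
f 56 72 83
f 72 60 86
f 83 86 64
f 72 86 83
f 60 95 73
f 95 66 94
f 73 94 59
f 95 94 73
f 66 96 93
f 96 65 89
f 93 89 57
f 96 89 93
f 65 91 90
f 91 62 78
f 90 78 61
f 91 78 90
f 62 77 82
f 77 56 79
f 82 79 63
f 77 79 82
f 58 84 70
f 84 64 85
f 70 85 59
f 84 85 70
f 58 70 68
f 70 59 69
f 68 69 57
f 70 69 68
f 58 68 75
f 68 57 74
f 75 74 61
f 68 74 75
f 58 75 80
f 75 61 81
f 80 81 63
f 75 81 80
f 58 80 84
f 80 63 87
f 84 87 64
f 80 87 84
f 59 85 73
f 85 64 86
f 73 86 60
f 85 86 73
f 57 69 93
f 69 59 94
f 93 94 66
f 69 94 93
f 61 74 90
f 74 57 89
f 90 89 65
f 74 89 90
f 63 81 82
f 81 61 78
f 82 78 62
f 81 78 82
f 64 87 83
f 87 63 79
f 83 79 56
f 87 79 83
f 98 97 100
f 98 100 99
f 100 97 101
f 100 101 99
f 101 97 102
f 101 102 99
f 102 97 103
f 102 103 99
f 103 97 104
f 103 104 99
f 104 97 105
f 104 105 99
f 105 97 106
f 105 106 99
f 106 97 107
f 106 107 99
f 107 97 108
f 107 108 99
f 108 97 109
f 108 109 99
f 109 97 110
f 109 110 99
f 110 97 111
f 110 111 99
f 111 97 98
f 111 98 99



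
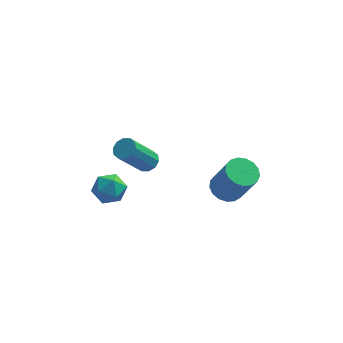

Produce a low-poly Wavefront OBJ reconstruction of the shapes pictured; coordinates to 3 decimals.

v -1.505 -2.677 -1.09
v -1.059 -2.535 -0.765
v -1.969 -3.341 0.836
v -2.415 -3.483 0.51
v -1.287 -2.267 -0.76
v -2.197 -3.072 0.841
v -1.598 -2.155 -0.881
v -2.509 -2.961 0.72
v -1.874 -2.243 -1.082
v -2.784 -3.049 0.519
v -2.009 -2.497 -1.286
v -2.919 -3.302 0.315
v -1.951 -2.819 -1.416
v -2.861 -3.625 0.185
v -1.723 -3.088 -1.421
v -2.633 -3.893 0.18
v -1.411 -3.199 -1.3
v -2.322 -4.005 0.301
v -1.136 -3.111 -1.099
v -2.046 -3.917 0.502
v -1.001 -2.858 -0.895
v -1.911 -3.663 0.706
v 1.893 -1.582 -3.845
v 2.544 -1.896 -4.21
v 3.258 -2.452 -2.46
v 2.607 -2.138 -2.095
v 2.647 -1.53 -4.136
v 3.361 -2.085 -2.386
v 2.577 -1.175 -3.995
v 3.291 -1.731 -2.245
v 2.351 -0.914 -3.819
v 3.065 -1.47 -2.07
v 2.019 -0.806 -3.65
v 2.733 -1.362 -1.9
v 1.659 -0.876 -3.525
v 2.373 -1.432 -1.775
v 1.352 -1.107 -3.473
v 2.066 -1.663 -1.724
v 1.169 -1.448 -3.507
v 1.883 -2.003 -1.757
v 1.152 -1.819 -3.618
v 1.866 -2.374 -1.868
v 1.305 -2.136 -3.781
v 2.019 -2.691 -2.031
v 1.592 -2.326 -3.958
v 2.306 -2.881 -2.209
v 1.949 -2.345 -4.11
v 2.663 -2.901 -2.36
v 2.292 -2.19 -4.201
v 3.006 -2.746 -2.451
v -3.646 -2.937 -2.106
v -2.898 -2.552 -2.24
v -3.382 -3.808 -3.14
v -2.634 -3.423 -3.274
v -2.756 -3.883 -2.568
v -2.919 -3.344 -1.928
v -3.361 -3.016 -3.452
v -3.524 -2.477 -2.812
v -2.722 -2.6 -3.072
v -2.348 -3.136 -2.525
v -3.932 -3.224 -2.855
v -3.558 -3.76 -2.308
f 2 1 5
f 2 5 3
f 3 5 6
f 3 6 4
f 5 1 7
f 5 7 6
f 6 7 8
f 6 8 4
f 7 1 9
f 7 9 8
f 8 9 10
f 8 10 4
f 9 1 11
f 9 11 10
f 10 11 12
f 10 12 4
f 11 1 13
f 11 13 12
f 12 13 14
f 12 14 4
f 13 1 15
f 13 15 14
f 14 15 16
f 14 16 4
f 15 1 17
f 15 17 16
f 16 17 18
f 16 18 4
f 17 1 19
f 17 19 18
f 18 19 20
f 18 20 4
f 19 1 21
f 19 21 20
f 20 21 22
f 20 22 4
f 21 1 2
f 21 2 22
f 22 2 3
f 22 3 4
f 24 23 27
f 24 27 25
f 25 27 28
f 25 28 26
f 27 23 29
f 27 29 28
f 28 29 30
f 28 30 26
f 29 23 31
f 29 31 30
f 30 31 32
f 30 32 26
f 31 23 33
f 31 33 32
f 32 33 34
f 32 34 26
f 33 23 35
f 33 35 34
f 34 35 36
f 34 36 26
f 35 23 37
f 35 37 36
f 36 37 38
f 36 38 26
f 37 23 39
f 37 39 38
f 38 39 40
f 38 40 26
f 39 23 41
f 39 41 40
f 40 41 42
f 40 42 26
f 41 23 43
f 41 43 42
f 42 43 44
f 42 44 26
f 43 23 45
f 43 45 44
f 44 45 46
f 44 46 26
f 45 23 47
f 45 47 46
f 46 47 48
f 46 48 26
f 47 23 49
f 47 49 48
f 48 49 50
f 48 50 26
f 49 23 24
f 49 24 50
f 50 24 25
f 50 25 26
f 51 62 56
f 51 56 52
f 51 52 58
f 51 58 61
f 51 61 62
f 52 56 60
f 56 62 55
f 62 61 53
f 61 58 57
f 58 52 59
f 54 60 55
f 54 55 53
f 54 53 57
f 54 57 59
f 54 59 60
f 55 60 56
f 53 55 62
f 57 53 61
f 59 57 58
f 60 59 52



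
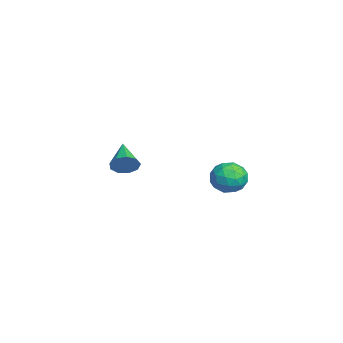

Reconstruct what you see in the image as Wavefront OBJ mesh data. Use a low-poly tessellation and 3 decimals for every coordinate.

v -2.319 0.552 1.244
v -2.119 0.224 1.678
v -3.561 0.528 1.796
v -2.085 0.608 1.772
v -2.16 0.966 1.618
v -2.31 1.13 1.29
v -2.463 1.024 0.94
v -2.549 0.698 0.732
v -2.528 0.303 0.763
v -2.408 0.025 1.02
v -2.247 -0.007 1.381
v 2.051 4.37 1.978
v 2.337 4.11 2.58
v 1.083 3.77 2.18
v 1.369 3.51 2.782
v 1.195 4.202 2.738
v 1.793 4.573 2.613
v 1.627 3.307 2.147
v 2.225 3.678 2.022
v 2.075 3.453 2.684
v 1.808 4.007 3.05
v 1.612 3.873 1.71
v 1.345 4.427 2.076
v 2.279 4.293 2.261
v 1.141 3.587 2.499
v 1.039 3.994 2.473
v 1.207 3.842 2.827
v 1.959 4.565 2.281
v 2.128 4.412 2.635
v 1.456 4.466 2.728
v 1.292 3.468 2.125
v 1.461 3.315 2.479
v 2.213 4.038 1.933
v 2.381 3.886 2.287
v 1.964 3.414 2.032
v 2.293 3.754 2.676
v 1.724 3.401 2.795
v 1.876 3.282 2.421
v 2.227 3.5 2.348
v 2.136 4.08 2.891
v 1.567 3.727 3.01
v 1.465 4.133 2.984
v 1.817 4.352 2.911
v 1.982 3.693 2.952
v 1.853 4.153 1.75
v 1.284 3.8 1.869
v 1.603 3.528 1.849
v 1.955 3.747 1.776
v 1.696 4.479 1.965
v 1.127 4.126 2.084
v 1.193 4.38 2.412
v 1.544 4.598 2.339
v 1.438 4.187 1.808
f 2 1 4
f 2 4 3
f 4 1 5
f 4 5 3
f 5 1 6
f 5 6 3
f 6 1 7
f 6 7 3
f 7 1 8
f 7 8 3
f 8 1 9
f 8 9 3
f 9 1 10
f 9 10 3
f 10 1 11
f 10 11 3
f 11 1 2
f 11 2 3
f 12 49 28
f 49 23 52
f 28 52 17
f 49 52 28
f 12 28 24
f 28 17 29
f 24 29 13
f 28 29 24
f 12 24 33
f 24 13 34
f 33 34 19
f 24 34 33
f 12 33 45
f 33 19 48
f 45 48 22
f 33 48 45
f 12 45 49
f 45 22 53
f 49 53 23
f 45 53 49
f 13 29 40
f 29 17 43
f 40 43 21
f 29 43 40
f 17 52 30
f 52 23 51
f 30 51 16
f 52 51 30
f 23 53 50
f 53 22 46
f 50 46 14
f 53 46 50
f 22 48 47
f 48 19 35
f 47 35 18
f 48 35 47
f 19 34 39
f 34 13 36
f 39 36 20
f 34 36 39
f 15 41 27
f 41 21 42
f 27 42 16
f 41 42 27
f 15 27 25
f 27 16 26
f 25 26 14
f 27 26 25
f 15 25 32
f 25 14 31
f 32 31 18
f 25 31 32
f 15 32 37
f 32 18 38
f 37 38 20
f 32 38 37
f 15 37 41
f 37 20 44
f 41 44 21
f 37 44 41
f 16 42 30
f 42 21 43
f 30 43 17
f 42 43 30
f 14 26 50
f 26 16 51
f 50 51 23
f 26 51 50
f 18 31 47
f 31 14 46
f 47 46 22
f 31 46 47
f 20 38 39
f 38 18 35
f 39 35 19
f 38 35 39
f 21 44 40
f 44 20 36
f 40 36 13
f 44 36 40



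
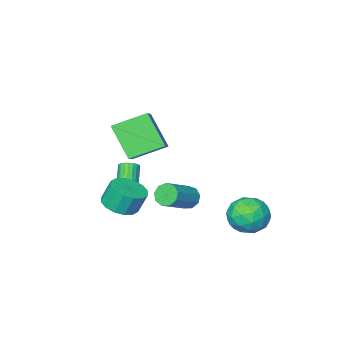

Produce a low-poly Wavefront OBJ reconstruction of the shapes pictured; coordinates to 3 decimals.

v 1.802 -1.674 -0.557
v 2.367 -2.34 -0.21
v 2.024 -2.052 0.903
v 1.458 -1.386 0.557
v 2.642 -1.939 -0.229
v 2.298 -1.651 0.884
v 2.692 -1.467 -0.335
v 2.348 -1.179 0.778
v 2.503 -1.05 -0.502
v 2.159 -0.762 0.612
v 2.126 -0.801 -0.682
v 1.783 -0.513 0.431
v 1.663 -0.785 -0.829
v 1.319 -0.497 0.284
v 1.236 -1.008 -0.903
v 0.893 -0.72 0.21
v 0.962 -1.409 -0.884
v 0.618 -1.121 0.229
v 0.912 -1.881 -0.778
v 0.568 -1.593 0.335
v 1.101 -2.298 -0.612
v 0.757 -2.01 0.502
v 1.477 -2.547 -0.431
v 1.134 -2.259 0.682
v 1.941 -2.563 -0.284
v 1.597 -2.275 0.829
v -1.925 3.335 -0.981
v -1.43 2.606 -0.334
v -3.45 2.454 -0.806
v -2.955 1.725 -0.159
v -3.113 2.748 0.192
v -2.171 3.293 0.084
v -2.709 1.767 -1.224
v -1.767 2.312 -1.332
v -1.914 1.637 -0.484
v -2.164 2.243 0.391
v -2.716 2.817 -1.531
v -2.966 3.423 -0.656
v -1.544 3.048 -0.673
v -3.336 2.012 -0.467
v -3.429 2.614 -0.261
v -3.138 2.185 0.119
v -1.979 3.451 -0.427
v -1.688 3.023 -0.047
v -2.678 3.107 0.262
v -3.192 2.037 -1.093
v -2.901 1.609 -0.713
v -1.742 2.875 -1.259
v -1.451 2.446 -0.879
v -2.202 1.953 -1.402
v -1.537 2.049 -0.381
v -2.433 1.532 -0.278
v -2.289 1.557 -0.904
v -1.735 1.877 -0.967
v -1.684 2.406 0.133
v -2.58 1.888 0.236
v -2.674 2.49 0.443
v -2.12 2.81 0.379
v -1.969 1.836 0.045
v -2.3 3.172 -1.376
v -3.196 2.654 -1.273
v -2.76 2.25 -1.519
v -2.206 2.57 -1.583
v -2.447 3.528 -0.862
v -3.343 3.011 -0.759
v -3.145 3.183 -0.173
v -2.591 3.503 -0.236
v -2.911 3.224 -1.185
v -1.281 -0.611 -0.613
v -0.915 -0.931 -1.059
v 0.607 -0.509 -0.114
v 0.241 -0.189 0.333
v -0.96 -0.498 -1.178
v 0.561 -0.076 -0.233
v -1.156 -0.118 -1.033
v 0.365 0.304 -0.088
v -1.41 0.031 -0.691
v 0.111 0.453 0.254
v -1.603 -0.12 -0.312
v -0.082 0.302 0.633
v -1.646 -0.501 -0.074
v -0.124 -0.079 0.871
v -1.517 -0.934 -0.088
v 0.004 -0.512 0.857
v -1.278 -1.215 -0.347
v 0.243 -0.793 0.598
v -1.04 -1.214 -0.731
v 0.481 -0.792 0.214
v 1.394 -1.206 2.566
v 1.477 -2.518 4.1
v -0.081 -0.462 3.283
v 0.003 -1.775 4.816
v 2.057 -0.465 3.164
v 2.141 -1.778 4.697
v 0.583 0.278 3.88
v 0.666 -1.034 5.414
v 0.949 -2.476 -0.904
v 1.405 -2.684 -0.767
v 0.448 -3.891 0.6
v -0.009 -3.684 0.464
v 1.389 -2.517 -0.631
v 0.432 -3.724 0.737
v 1.297 -2.342 -0.542
v 0.34 -3.55 0.826
v 1.144 -2.192 -0.515
v 0.187 -3.399 0.852
v 0.958 -2.09 -0.556
v 0.001 -3.297 0.812
v 0.77 -2.055 -0.657
v -0.187 -3.262 0.711
v 0.613 -2.093 -0.8
v -0.344 -3.3 0.567
v 0.514 -2.197 -0.962
v -0.443 -3.405 0.406
v 0.49 -2.35 -1.113
v -0.467 -3.557 0.254
v 0.545 -2.524 -1.228
v -0.412 -3.732 0.139
v 0.67 -2.69 -1.287
v -0.287 -3.898 0.08
v 0.844 -2.819 -1.28
v -0.113 -4.027 0.087
v 1.035 -2.889 -1.208
v 0.078 -4.097 0.16
v 1.211 -2.888 -1.083
v 0.254 -4.095 0.285
v 1.342 -2.815 -0.927
v 0.385 -4.022 0.441
f 2 1 5
f 2 5 3
f 3 5 6
f 3 6 4
f 5 1 7
f 5 7 6
f 6 7 8
f 6 8 4
f 7 1 9
f 7 9 8
f 8 9 10
f 8 10 4
f 9 1 11
f 9 11 10
f 10 11 12
f 10 12 4
f 11 1 13
f 11 13 12
f 12 13 14
f 12 14 4
f 13 1 15
f 13 15 14
f 14 15 16
f 14 16 4
f 15 1 17
f 15 17 16
f 16 17 18
f 16 18 4
f 17 1 19
f 17 19 18
f 18 19 20
f 18 20 4
f 19 1 21
f 19 21 20
f 20 21 22
f 20 22 4
f 21 1 23
f 21 23 22
f 22 23 24
f 22 24 4
f 23 1 25
f 23 25 24
f 24 25 26
f 24 26 4
f 25 1 2
f 25 2 26
f 26 2 3
f 26 3 4
f 27 64 43
f 64 38 67
f 43 67 32
f 64 67 43
f 27 43 39
f 43 32 44
f 39 44 28
f 43 44 39
f 27 39 48
f 39 28 49
f 48 49 34
f 39 49 48
f 27 48 60
f 48 34 63
f 60 63 37
f 48 63 60
f 27 60 64
f 60 37 68
f 64 68 38
f 60 68 64
f 28 44 55
f 44 32 58
f 55 58 36
f 44 58 55
f 32 67 45
f 67 38 66
f 45 66 31
f 67 66 45
f 38 68 65
f 68 37 61
f 65 61 29
f 68 61 65
f 37 63 62
f 63 34 50
f 62 50 33
f 63 50 62
f 34 49 54
f 49 28 51
f 54 51 35
f 49 51 54
f 30 56 42
f 56 36 57
f 42 57 31
f 56 57 42
f 30 42 40
f 42 31 41
f 40 41 29
f 42 41 40
f 30 40 47
f 40 29 46
f 47 46 33
f 40 46 47
f 30 47 52
f 47 33 53
f 52 53 35
f 47 53 52
f 30 52 56
f 52 35 59
f 56 59 36
f 52 59 56
f 31 57 45
f 57 36 58
f 45 58 32
f 57 58 45
f 29 41 65
f 41 31 66
f 65 66 38
f 41 66 65
f 33 46 62
f 46 29 61
f 62 61 37
f 46 61 62
f 35 53 54
f 53 33 50
f 54 50 34
f 53 50 54
f 36 59 55
f 59 35 51
f 55 51 28
f 59 51 55
f 70 69 73
f 70 73 71
f 71 73 74
f 71 74 72
f 73 69 75
f 73 75 74
f 74 75 76
f 74 76 72
f 75 69 77
f 75 77 76
f 76 77 78
f 76 78 72
f 77 69 79
f 77 79 78
f 78 79 80
f 78 80 72
f 79 69 81
f 79 81 80
f 80 81 82
f 80 82 72
f 81 69 83
f 81 83 82
f 82 83 84
f 82 84 72
f 83 69 85
f 83 85 84
f 84 85 86
f 84 86 72
f 85 69 87
f 85 87 86
f 86 87 88
f 86 88 72
f 87 69 70
f 87 70 88
f 88 70 71
f 88 71 72
f 90 92 89
f 93 90 89
f 89 92 91
f 91 93 89
f 90 96 92
f 94 90 93
f 94 96 90
f 92 96 91
f 95 93 91
f 91 96 95
f 95 94 93
f 96 94 95
f 98 97 101
f 98 101 99
f 99 101 102
f 99 102 100
f 101 97 103
f 101 103 102
f 102 103 104
f 102 104 100
f 103 97 105
f 103 105 104
f 104 105 106
f 104 106 100
f 105 97 107
f 105 107 106
f 106 107 108
f 106 108 100
f 107 97 109
f 107 109 108
f 108 109 110
f 108 110 100
f 109 97 111
f 109 111 110
f 110 111 112
f 110 112 100
f 111 97 113
f 111 113 112
f 112 113 114
f 112 114 100
f 113 97 115
f 113 115 114
f 114 115 116
f 114 116 100
f 115 97 117
f 115 117 116
f 116 117 118
f 116 118 100
f 117 97 119
f 117 119 118
f 118 119 120
f 118 120 100
f 119 97 121
f 119 121 120
f 120 121 122
f 120 122 100
f 121 97 123
f 121 123 122
f 122 123 124
f 122 124 100
f 123 97 125
f 123 125 124
f 124 125 126
f 124 126 100
f 125 97 127
f 125 127 126
f 126 127 128
f 126 128 100
f 127 97 98
f 127 98 128
f 128 98 99
f 128 99 100



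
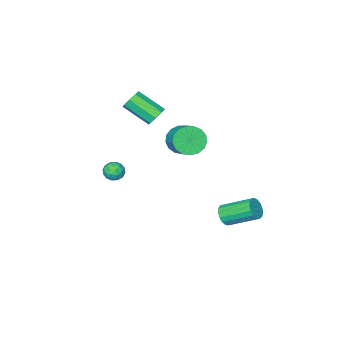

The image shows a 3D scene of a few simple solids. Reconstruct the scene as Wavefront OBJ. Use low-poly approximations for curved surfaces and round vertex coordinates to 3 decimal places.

v 0.516 -1.502 2.908
v 1.18 -1.285 2.781
v 1.868 -2.782 3.825
v 1.204 -2.998 3.952
v 0.973 -1.066 3.232
v 1.66 -2.562 4.277
v 0.498 -1.101 3.494
v 1.185 -2.597 4.538
v 0.034 -1.372 3.412
v 0.721 -2.868 4.456
v -0.148 -1.718 3.035
v 0.54 -3.215 4.079
v 0.06 -1.938 2.583
v 0.747 -3.434 3.628
v 0.535 -1.903 2.322
v 1.222 -3.399 3.366
v 0.999 -1.632 2.404
v 1.686 -3.128 3.448
v -0.749 -0.744 0.814
v -0.033 -0.574 0.108
v 0.426 0.615 0.861
v -0.291 0.444 1.566
v -0.419 -0.322 -0.054
v 0.04 0.867 0.699
v -0.88 -0.168 -0.017
v -0.422 1.021 0.735
v -1.312 -0.145 0.21
v -0.854 1.044 0.963
v -1.614 -0.26 0.575
v -1.156 0.929 1.328
v -1.719 -0.486 0.995
v -1.261 0.703 1.748
v -1.601 -0.771 1.374
v -1.143 0.418 2.127
v -1.288 -1.05 1.624
v -0.83 0.139 2.377
v -0.852 -1.259 1.688
v -0.394 -0.07 2.441
v -0.392 -1.35 1.552
v 0.066 -0.161 2.305
v -0.014 -1.303 1.247
v 0.444 -0.114 2
v 0.196 -1.127 0.843
v 0.654 0.062 1.596
v 0.189 -0.864 0.432
v 0.647 0.325 1.185
v -1.327 2.342 -4.268
v -0.914 2.839 -4.628
v -1.901 4.376 -3.632
v -2.313 3.878 -3.272
v -1.196 2.795 -4.838
v -2.182 4.332 -3.842
v -1.508 2.646 -4.917
v -2.494 4.183 -3.922
v -1.778 2.428 -4.848
v -2.764 3.965 -3.853
v -1.945 2.19 -4.646
v -2.931 3.727 -3.65
v -1.97 1.987 -4.357
v -2.956 3.523 -3.361
v -1.848 1.865 -4.048
v -2.834 3.401 -3.052
v -1.607 1.852 -3.789
v -2.593 3.389 -2.793
v -1.301 1.951 -3.64
v -2.288 3.488 -2.644
v -1.002 2.14 -3.634
v -1.988 3.677 -2.639
v -0.776 2.375 -3.774
v -1.763 3.912 -2.779
v -0.677 2.602 -4.027
v -1.664 4.139 -3.032
v -0.727 2.77 -4.335
v -1.714 4.307 -3.34
v 3.426 -0.86 0.213
v 4.049 -0.666 0.009
v 3.611 -1.874 -0.189
v 4.234 -1.68 -0.393
v 4.096 -1.738 0.274
v 3.981 -1.112 0.522
v 3.679 -1.428 -0.702
v 3.564 -0.802 -0.454
v 4.205 -1.017 -0.557
v 4.462 -1.208 0.047
v 3.198 -1.332 -0.227
v 3.455 -1.523 0.377
v 3.721 -0.674 0.146
v 3.939 -1.866 -0.326
v 3.858 -1.9 0.066
v 4.224 -1.786 -0.054
v 3.681 -0.936 0.448
v 4.047 -0.822 0.328
v 4.075 -1.452 0.484
v 3.613 -1.718 -0.508
v 3.979 -1.604 -0.628
v 3.436 -0.754 -0.126
v 3.802 -0.64 -0.246
v 3.585 -1.088 -0.664
v 4.179 -0.766 -0.306
v 4.288 -1.362 -0.542
v 3.962 -1.214 -0.724
v 3.894 -0.846 -0.578
v 4.33 -0.879 0.048
v 4.439 -1.474 -0.188
v 4.358 -1.509 0.204
v 4.291 -1.141 0.35
v 4.422 -1.085 -0.284
v 3.221 -1.066 0.008
v 3.33 -1.661 -0.228
v 3.369 -1.399 -0.53
v 3.302 -1.031 -0.384
v 3.372 -1.178 0.362
v 3.481 -1.774 0.126
v 3.766 -1.694 0.398
v 3.698 -1.326 0.544
v 3.238 -1.455 0.104
f 2 1 5
f 2 5 3
f 3 5 6
f 3 6 4
f 5 1 7
f 5 7 6
f 6 7 8
f 6 8 4
f 7 1 9
f 7 9 8
f 8 9 10
f 8 10 4
f 9 1 11
f 9 11 10
f 10 11 12
f 10 12 4
f 11 1 13
f 11 13 12
f 12 13 14
f 12 14 4
f 13 1 15
f 13 15 14
f 14 15 16
f 14 16 4
f 15 1 17
f 15 17 16
f 16 17 18
f 16 18 4
f 17 1 2
f 17 2 18
f 18 2 3
f 18 3 4
f 20 19 23
f 20 23 21
f 21 23 24
f 21 24 22
f 23 19 25
f 23 25 24
f 24 25 26
f 24 26 22
f 25 19 27
f 25 27 26
f 26 27 28
f 26 28 22
f 27 19 29
f 27 29 28
f 28 29 30
f 28 30 22
f 29 19 31
f 29 31 30
f 30 31 32
f 30 32 22
f 31 19 33
f 31 33 32
f 32 33 34
f 32 34 22
f 33 19 35
f 33 35 34
f 34 35 36
f 34 36 22
f 35 19 37
f 35 37 36
f 36 37 38
f 36 38 22
f 37 19 39
f 37 39 38
f 38 39 40
f 38 40 22
f 39 19 41
f 39 41 40
f 40 41 42
f 40 42 22
f 41 19 43
f 41 43 42
f 42 43 44
f 42 44 22
f 43 19 45
f 43 45 44
f 44 45 46
f 44 46 22
f 45 19 20
f 45 20 46
f 46 20 21
f 46 21 22
f 48 47 51
f 48 51 49
f 49 51 52
f 49 52 50
f 51 47 53
f 51 53 52
f 52 53 54
f 52 54 50
f 53 47 55
f 53 55 54
f 54 55 56
f 54 56 50
f 55 47 57
f 55 57 56
f 56 57 58
f 56 58 50
f 57 47 59
f 57 59 58
f 58 59 60
f 58 60 50
f 59 47 61
f 59 61 60
f 60 61 62
f 60 62 50
f 61 47 63
f 61 63 62
f 62 63 64
f 62 64 50
f 63 47 65
f 63 65 64
f 64 65 66
f 64 66 50
f 65 47 67
f 65 67 66
f 66 67 68
f 66 68 50
f 67 47 69
f 67 69 68
f 68 69 70
f 68 70 50
f 69 47 71
f 69 71 70
f 70 71 72
f 70 72 50
f 71 47 73
f 71 73 72
f 72 73 74
f 72 74 50
f 73 47 48
f 73 48 74
f 74 48 49
f 74 49 50
f 75 112 91
f 112 86 115
f 91 115 80
f 112 115 91
f 75 91 87
f 91 80 92
f 87 92 76
f 91 92 87
f 75 87 96
f 87 76 97
f 96 97 82
f 87 97 96
f 75 96 108
f 96 82 111
f 108 111 85
f 96 111 108
f 75 108 112
f 108 85 116
f 112 116 86
f 108 116 112
f 76 92 103
f 92 80 106
f 103 106 84
f 92 106 103
f 80 115 93
f 115 86 114
f 93 114 79
f 115 114 93
f 86 116 113
f 116 85 109
f 113 109 77
f 116 109 113
f 85 111 110
f 111 82 98
f 110 98 81
f 111 98 110
f 82 97 102
f 97 76 99
f 102 99 83
f 97 99 102
f 78 104 90
f 104 84 105
f 90 105 79
f 104 105 90
f 78 90 88
f 90 79 89
f 88 89 77
f 90 89 88
f 78 88 95
f 88 77 94
f 95 94 81
f 88 94 95
f 78 95 100
f 95 81 101
f 100 101 83
f 95 101 100
f 78 100 104
f 100 83 107
f 104 107 84
f 100 107 104
f 79 105 93
f 105 84 106
f 93 106 80
f 105 106 93
f 77 89 113
f 89 79 114
f 113 114 86
f 89 114 113
f 81 94 110
f 94 77 109
f 110 109 85
f 94 109 110
f 83 101 102
f 101 81 98
f 102 98 82
f 101 98 102
f 84 107 103
f 107 83 99
f 103 99 76
f 107 99 103

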